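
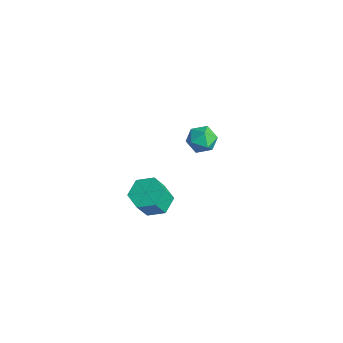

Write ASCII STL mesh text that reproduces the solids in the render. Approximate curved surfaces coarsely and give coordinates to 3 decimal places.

solid 
facet normal 0.403 0.852 -0.334
outer loop
vertex -3.231 3.986 -3.245
vertex -4.094 4.51 -2.951
vertex -3.294 4.395 -2.278
endloop
endfacet
facet normal 0.909 0.402 -0.111
outer loop
vertex -3.231 3.986 -3.245
vertex -3.294 4.395 -2.278
vertex -2.887 3.435 -2.418
endloop
endfacet
facet normal 0.850 -0.201 -0.487
outer loop
vertex -3.231 3.986 -3.245
vertex -2.887 3.435 -2.418
vertex -3.436 2.957 -3.178
endloop
endfacet
facet normal 0.307 -0.123 -0.944
outer loop
vertex -3.231 3.986 -3.245
vertex -3.436 2.957 -3.178
vertex -4.182 3.622 -3.507
endloop
endfacet
facet normal 0.032 0.528 -0.849
outer loop
vertex -3.231 3.986 -3.245
vertex -4.182 3.622 -3.507
vertex -4.094 4.51 -2.951
endloop
endfacet
facet normal 0.780 0.247 0.575
outer loop
vertex -2.887 3.435 -2.418
vertex -3.294 4.395 -2.278
vertex -3.538 3.618 -1.613
endloop
endfacet
facet normal -0.038 0.976 0.212
outer loop
vertex -3.294 4.395 -2.278
vertex -4.094 4.51 -2.951
vertex -4.284 4.283 -1.942
endloop
endfacet
facet normal -0.640 0.452 -0.621
outer loop
vertex -4.094 4.51 -2.951
vertex -4.182 3.622 -3.507
vertex -4.833 3.805 -2.702
endloop
endfacet
facet normal -0.195 -0.602 -0.775
outer loop
vertex -4.182 3.622 -3.507
vertex -3.436 2.957 -3.178
vertex -4.426 2.845 -2.842
endloop
endfacet
facet normal 0.684 -0.729 -0.035
outer loop
vertex -3.436 2.957 -3.178
vertex -2.887 3.435 -2.418
vertex -3.626 2.73 -2.169
endloop
endfacet
facet normal -0.307 0.123 0.944
outer loop
vertex -4.489 3.254 -1.875
vertex -3.538 3.618 -1.613
vertex -4.284 4.283 -1.942
endloop
endfacet
facet normal -0.850 0.201 0.487
outer loop
vertex -4.489 3.254 -1.875
vertex -4.284 4.283 -1.942
vertex -4.833 3.805 -2.702
endloop
endfacet
facet normal -0.909 -0.402 0.111
outer loop
vertex -4.489 3.254 -1.875
vertex -4.833 3.805 -2.702
vertex -4.426 2.845 -2.842
endloop
endfacet
facet normal -0.403 -0.852 0.334
outer loop
vertex -4.489 3.254 -1.875
vertex -4.426 2.845 -2.842
vertex -3.626 2.73 -2.169
endloop
endfacet
facet normal -0.032 -0.528 0.849
outer loop
vertex -4.489 3.254 -1.875
vertex -3.626 2.73 -2.169
vertex -3.538 3.618 -1.613
endloop
endfacet
facet normal 0.195 0.602 0.775
outer loop
vertex -4.284 4.283 -1.942
vertex -3.538 3.618 -1.613
vertex -3.294 4.395 -2.278
endloop
endfacet
facet normal -0.684 0.729 0.035
outer loop
vertex -4.833 3.805 -2.702
vertex -4.284 4.283 -1.942
vertex -4.094 4.51 -2.951
endloop
endfacet
facet normal -0.780 -0.247 -0.575
outer loop
vertex -4.426 2.845 -2.842
vertex -4.833 3.805 -2.702
vertex -4.182 3.622 -3.507
endloop
endfacet
facet normal 0.038 -0.976 -0.212
outer loop
vertex -3.626 2.73 -2.169
vertex -4.426 2.845 -2.842
vertex -3.436 2.957 -3.178
endloop
endfacet
facet normal 0.640 -0.452 0.621
outer loop
vertex -3.538 3.618 -1.613
vertex -3.626 2.73 -2.169
vertex -2.887 3.435 -2.418
endloop
endfacet
facet normal -0.126 0.470 -0.874
outer loop
vertex 3.456 -2.691 1.973
vertex 2.86 -3.496 1.626
vertex 2.408 -2.681 2.13
endloop
endfacet
facet normal 0.078 0.882 0.464
outer loop
vertex 3.456 -2.691 1.973
vertex 2.408 -2.681 2.13
vertex 3.656 -3.439 3.362
endloop
endfacet
facet normal 0.078 0.882 0.464
outer loop
vertex 3.656 -3.439 3.362
vertex 2.408 -2.681 2.13
vertex 2.608 -3.429 3.519
endloop
endfacet
facet normal 0.126 -0.471 0.873
outer loop
vertex 3.656 -3.439 3.362
vertex 2.608 -3.429 3.519
vertex 3.06 -4.244 3.014
endloop
endfacet
facet normal -0.125 0.471 -0.873
outer loop
vertex 2.408 -2.681 2.13
vertex 2.86 -3.496 1.626
vertex 1.812 -3.485 1.782
endloop
endfacet
facet normal -0.817 0.450 0.360
outer loop
vertex 2.408 -2.681 2.13
vertex 1.812 -3.485 1.782
vertex 2.608 -3.429 3.519
endloop
endfacet
facet normal -0.817 0.450 0.360
outer loop
vertex 2.608 -3.429 3.519
vertex 1.812 -3.485 1.782
vertex 2.012 -4.233 3.171
endloop
endfacet
facet normal 0.126 -0.471 0.873
outer loop
vertex 2.608 -3.429 3.519
vertex 2.012 -4.233 3.171
vertex 3.06 -4.244 3.014
endloop
endfacet
facet normal -0.125 0.470 -0.874
outer loop
vertex 1.812 -3.485 1.782
vertex 2.86 -3.496 1.626
vertex 2.264 -4.301 1.278
endloop
endfacet
facet normal -0.896 -0.432 -0.104
outer loop
vertex 1.812 -3.485 1.782
vertex 2.264 -4.301 1.278
vertex 2.012 -4.233 3.171
endloop
endfacet
facet normal -0.896 -0.432 -0.104
outer loop
vertex 2.012 -4.233 3.171
vertex 2.264 -4.301 1.278
vertex 2.464 -5.049 2.667
endloop
endfacet
facet normal 0.126 -0.470 0.874
outer loop
vertex 2.012 -4.233 3.171
vertex 2.464 -5.049 2.667
vertex 3.06 -4.244 3.014
endloop
endfacet
facet normal -0.126 0.471 -0.873
outer loop
vertex 2.264 -4.301 1.278
vertex 2.86 -3.496 1.626
vertex 3.312 -4.311 1.121
endloop
endfacet
facet normal -0.078 -0.882 -0.464
outer loop
vertex 2.264 -4.301 1.278
vertex 3.312 -4.311 1.121
vertex 2.464 -5.049 2.667
endloop
endfacet
facet normal -0.078 -0.882 -0.464
outer loop
vertex 2.464 -5.049 2.667
vertex 3.312 -4.311 1.121
vertex 3.512 -5.059 2.51
endloop
endfacet
facet normal 0.126 -0.470 0.874
outer loop
vertex 2.464 -5.049 2.667
vertex 3.512 -5.059 2.51
vertex 3.06 -4.244 3.014
endloop
endfacet
facet normal -0.126 0.471 -0.873
outer loop
vertex 3.312 -4.311 1.121
vertex 2.86 -3.496 1.626
vertex 3.908 -3.507 1.469
endloop
endfacet
facet normal 0.817 -0.450 -0.360
outer loop
vertex 3.312 -4.311 1.121
vertex 3.908 -3.507 1.469
vertex 3.512 -5.059 2.51
endloop
endfacet
facet normal 0.817 -0.450 -0.360
outer loop
vertex 3.512 -5.059 2.51
vertex 3.908 -3.507 1.469
vertex 4.108 -4.255 2.858
endloop
endfacet
facet normal 0.125 -0.471 0.873
outer loop
vertex 3.512 -5.059 2.51
vertex 4.108 -4.255 2.858
vertex 3.06 -4.244 3.014
endloop
endfacet
facet normal -0.126 0.470 -0.874
outer loop
vertex 3.908 -3.507 1.469
vertex 2.86 -3.496 1.626
vertex 3.456 -2.691 1.973
endloop
endfacet
facet normal 0.896 0.432 0.104
outer loop
vertex 3.908 -3.507 1.469
vertex 3.456 -2.691 1.973
vertex 4.108 -4.255 2.858
endloop
endfacet
facet normal 0.896 0.432 0.104
outer loop
vertex 4.108 -4.255 2.858
vertex 3.456 -2.691 1.973
vertex 3.656 -3.439 3.362
endloop
endfacet
facet normal 0.125 -0.470 0.874
outer loop
vertex 4.108 -4.255 2.858
vertex 3.656 -3.439 3.362
vertex 3.06 -4.244 3.014
endloop
endfacet

endsolid


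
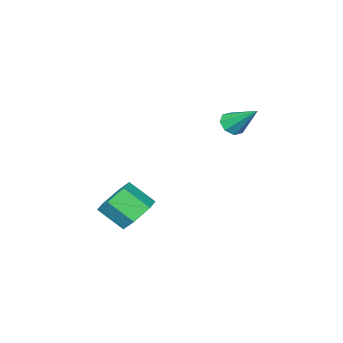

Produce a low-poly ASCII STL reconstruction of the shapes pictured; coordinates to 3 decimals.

solid 
facet normal -0.354 0.688 -0.633
outer loop
vertex 0.526 -1.056 -2.64
vertex -0.234 -1.588 -2.793
vertex -0.236 -0.952 -2.1
endloop
endfacet
facet normal 0.466 0.717 0.519
outer loop
vertex 0.526 -1.056 -2.64
vertex -0.236 -0.952 -2.1
vertex 1.033 -2.04 -1.735
endloop
endfacet
facet normal 0.466 0.717 0.519
outer loop
vertex 1.033 -2.04 -1.735
vertex -0.236 -0.952 -2.1
vertex 0.271 -1.936 -1.195
endloop
endfacet
facet normal 0.355 -0.688 0.633
outer loop
vertex 1.033 -2.04 -1.735
vertex 0.271 -1.936 -1.195
vertex 0.274 -2.572 -1.887
endloop
endfacet
facet normal -0.354 0.688 -0.633
outer loop
vertex -0.236 -0.952 -2.1
vertex -0.234 -1.588 -2.793
vertex -0.996 -1.484 -2.253
endloop
endfacet
facet normal -0.470 0.454 0.757
outer loop
vertex -0.236 -0.952 -2.1
vertex -0.996 -1.484 -2.253
vertex 0.271 -1.936 -1.195
endloop
endfacet
facet normal -0.470 0.455 0.757
outer loop
vertex 0.271 -1.936 -1.195
vertex -0.996 -1.484 -2.253
vertex -0.489 -2.468 -1.347
endloop
endfacet
facet normal 0.355 -0.688 0.634
outer loop
vertex 0.271 -1.936 -1.195
vertex -0.489 -2.468 -1.347
vertex 0.274 -2.572 -1.887
endloop
endfacet
facet normal -0.355 0.688 -0.633
outer loop
vertex -0.996 -1.484 -2.253
vertex -0.234 -1.588 -2.793
vertex -0.993 -2.12 -2.945
endloop
endfacet
facet normal -0.935 -0.263 0.238
outer loop
vertex -0.996 -1.484 -2.253
vertex -0.993 -2.12 -2.945
vertex -0.489 -2.468 -1.347
endloop
endfacet
facet normal -0.935 -0.263 0.238
outer loop
vertex -0.489 -2.468 -1.347
vertex -0.993 -2.12 -2.945
vertex -0.486 -3.104 -2.04
endloop
endfacet
facet normal 0.354 -0.688 0.633
outer loop
vertex -0.489 -2.468 -1.347
vertex -0.486 -3.104 -2.04
vertex 0.274 -2.572 -1.887
endloop
endfacet
facet normal -0.355 0.688 -0.633
outer loop
vertex -0.993 -2.12 -2.945
vertex -0.234 -1.588 -2.793
vertex -0.231 -2.224 -3.485
endloop
endfacet
facet normal -0.466 -0.717 -0.519
outer loop
vertex -0.993 -2.12 -2.945
vertex -0.231 -2.224 -3.485
vertex -0.486 -3.104 -2.04
endloop
endfacet
facet normal -0.466 -0.717 -0.519
outer loop
vertex -0.486 -3.104 -2.04
vertex -0.231 -2.224 -3.485
vertex 0.276 -3.208 -2.58
endloop
endfacet
facet normal 0.354 -0.688 0.633
outer loop
vertex -0.486 -3.104 -2.04
vertex 0.276 -3.208 -2.58
vertex 0.274 -2.572 -1.887
endloop
endfacet
facet normal -0.355 0.688 -0.634
outer loop
vertex -0.231 -2.224 -3.485
vertex -0.234 -1.588 -2.793
vertex 0.529 -1.692 -3.333
endloop
endfacet
facet normal 0.469 -0.454 -0.757
outer loop
vertex -0.231 -2.224 -3.485
vertex 0.529 -1.692 -3.333
vertex 0.276 -3.208 -2.58
endloop
endfacet
facet normal 0.470 -0.454 -0.757
outer loop
vertex 0.276 -3.208 -2.58
vertex 0.529 -1.692 -3.333
vertex 1.036 -2.676 -2.427
endloop
endfacet
facet normal 0.354 -0.688 0.633
outer loop
vertex 0.276 -3.208 -2.58
vertex 1.036 -2.676 -2.427
vertex 0.274 -2.572 -1.887
endloop
endfacet
facet normal -0.354 0.688 -0.633
outer loop
vertex 0.529 -1.692 -3.333
vertex -0.234 -1.588 -2.793
vertex 0.526 -1.056 -2.64
endloop
endfacet
facet normal 0.935 0.263 -0.237
outer loop
vertex 0.529 -1.692 -3.333
vertex 0.526 -1.056 -2.64
vertex 1.036 -2.676 -2.427
endloop
endfacet
facet normal 0.935 0.263 -0.238
outer loop
vertex 1.036 -2.676 -2.427
vertex 0.526 -1.056 -2.64
vertex 1.033 -2.04 -1.735
endloop
endfacet
facet normal 0.355 -0.688 0.633
outer loop
vertex 1.036 -2.676 -2.427
vertex 1.033 -2.04 -1.735
vertex 0.274 -2.572 -1.887
endloop
endfacet
facet normal 0.071 -0.741 -0.667
outer loop
vertex -2.841 0.535 1.896
vertex -3.419 0.377 2.01
vertex -3.145 0.756 1.618
endloop
endfacet
facet normal 0.694 0.688 -0.212
outer loop
vertex -2.841 0.535 1.896
vertex -3.145 0.756 1.618
vertex -3.541 1.623 3.13
endloop
endfacet
facet normal 0.072 -0.742 -0.667
outer loop
vertex -3.145 0.756 1.618
vertex -3.419 0.377 2.01
vertex -3.61 0.754 1.57
endloop
endfacet
facet normal 0.047 0.872 -0.488
outer loop
vertex -3.145 0.756 1.618
vertex -3.61 0.754 1.57
vertex -3.541 1.623 3.13
endloop
endfacet
facet normal 0.073 -0.741 -0.667
outer loop
vertex -3.61 0.754 1.57
vertex -3.419 0.377 2.01
vertex -3.963 0.531 1.779
endloop
endfacet
facet normal -0.640 0.683 -0.352
outer loop
vertex -3.61 0.754 1.57
vertex -3.963 0.531 1.779
vertex -3.541 1.623 3.13
endloop
endfacet
facet normal 0.073 -0.742 -0.666
outer loop
vertex -3.963 0.531 1.779
vertex -3.419 0.377 2.01
vertex -3.997 0.218 2.124
endloop
endfacet
facet normal -0.966 0.231 0.115
outer loop
vertex -3.963 0.531 1.779
vertex -3.997 0.218 2.124
vertex -3.541 1.623 3.13
endloop
endfacet
facet normal 0.073 -0.742 -0.667
outer loop
vertex -3.997 0.218 2.124
vertex -3.419 0.377 2.01
vertex -3.693 -0.002 2.402
endloop
endfacet
facet normal -0.740 -0.216 0.637
outer loop
vertex -3.997 0.218 2.124
vertex -3.693 -0.002 2.402
vertex -3.541 1.623 3.13
endloop
endfacet
facet normal 0.072 -0.742 -0.667
outer loop
vertex -3.693 -0.002 2.402
vertex -3.419 0.377 2.01
vertex -3.229 -0.0 2.45
endloop
endfacet
facet normal -0.093 -0.400 0.912
outer loop
vertex -3.693 -0.002 2.402
vertex -3.229 -0.0 2.45
vertex -3.541 1.623 3.13
endloop
endfacet
facet normal 0.072 -0.742 -0.667
outer loop
vertex -3.229 -0.0 2.45
vertex -3.419 0.377 2.01
vertex -2.876 0.222 2.241
endloop
endfacet
facet normal 0.593 -0.212 0.777
outer loop
vertex -3.229 -0.0 2.45
vertex -2.876 0.222 2.241
vertex -3.541 1.623 3.13
endloop
endfacet
facet normal 0.072 -0.742 -0.666
outer loop
vertex -2.876 0.222 2.241
vertex -3.419 0.377 2.01
vertex -2.841 0.535 1.896
endloop
endfacet
facet normal 0.920 0.240 0.311
outer loop
vertex -2.876 0.222 2.241
vertex -2.841 0.535 1.896
vertex -3.541 1.623 3.13
endloop
endfacet

endsolid


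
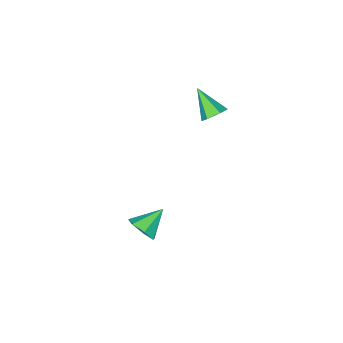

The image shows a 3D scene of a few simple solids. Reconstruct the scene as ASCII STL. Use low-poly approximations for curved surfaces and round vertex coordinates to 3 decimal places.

solid 
facet normal 0.817 -0.081 -0.571
outer loop
vertex 4.239 2.721 -2.937
vertex 3.722 2.863 -3.697
vertex 4.156 3.49 -3.165
endloop
endfacet
facet normal 0.141 0.295 0.945
outer loop
vertex 4.239 2.721 -2.937
vertex 4.156 3.49 -3.165
vertex 2.358 2.997 -2.743
endloop
endfacet
facet normal 0.817 -0.081 -0.571
outer loop
vertex 4.156 3.49 -3.165
vertex 3.722 2.863 -3.697
vertex 3.746 3.787 -3.794
endloop
endfacet
facet normal -0.122 0.864 0.488
outer loop
vertex 4.156 3.49 -3.165
vertex 3.746 3.787 -3.794
vertex 2.358 2.997 -2.743
endloop
endfacet
facet normal 0.817 -0.081 -0.571
outer loop
vertex 3.746 3.787 -3.794
vertex 3.722 2.863 -3.697
vertex 3.318 3.388 -4.349
endloop
endfacet
facet normal -0.569 0.810 -0.143
outer loop
vertex 3.746 3.787 -3.794
vertex 3.318 3.388 -4.349
vertex 2.358 2.997 -2.743
endloop
endfacet
facet normal 0.817 -0.081 -0.571
outer loop
vertex 3.318 3.388 -4.349
vertex 3.722 2.863 -3.697
vertex 3.194 2.593 -4.414
endloop
endfacet
facet normal -0.863 0.173 -0.474
outer loop
vertex 3.318 3.388 -4.349
vertex 3.194 2.593 -4.414
vertex 2.358 2.997 -2.743
endloop
endfacet
facet normal 0.817 -0.081 -0.571
outer loop
vertex 3.194 2.593 -4.414
vertex 3.722 2.863 -3.697
vertex 3.468 2.001 -3.938
endloop
endfacet
facet normal -0.783 -0.567 -0.255
outer loop
vertex 3.194 2.593 -4.414
vertex 3.468 2.001 -3.938
vertex 2.358 2.997 -2.743
endloop
endfacet
facet normal 0.817 -0.081 -0.571
outer loop
vertex 3.468 2.001 -3.938
vertex 3.722 2.863 -3.697
vertex 3.933 2.058 -3.281
endloop
endfacet
facet normal -0.389 -0.852 0.349
outer loop
vertex 3.468 2.001 -3.938
vertex 3.933 2.058 -3.281
vertex 2.358 2.997 -2.743
endloop
endfacet
facet normal 0.817 -0.081 -0.571
outer loop
vertex 3.933 2.058 -3.281
vertex 3.722 2.863 -3.697
vertex 4.239 2.721 -2.937
endloop
endfacet
facet normal 0.022 -0.469 0.883
outer loop
vertex 3.933 2.058 -3.281
vertex 4.239 2.721 -2.937
vertex 2.358 2.997 -2.743
endloop
endfacet
facet normal 0.041 0.759 -0.650
outer loop
vertex -0.461 3.221 3.236
vertex -1.151 3.036 2.976
vertex -1.081 3.526 3.553
endloop
endfacet
facet normal 0.530 0.230 0.816
outer loop
vertex -0.461 3.221 3.236
vertex -1.081 3.526 3.553
vertex -1.229 1.624 4.184
endloop
endfacet
facet normal 0.042 0.759 -0.650
outer loop
vertex -1.081 3.526 3.553
vertex -1.151 3.036 2.976
vertex -1.771 3.341 3.292
endloop
endfacet
facet normal -0.409 0.316 0.856
outer loop
vertex -1.081 3.526 3.553
vertex -1.771 3.341 3.292
vertex -1.229 1.624 4.184
endloop
endfacet
facet normal 0.042 0.759 -0.650
outer loop
vertex -1.771 3.341 3.292
vertex -1.151 3.036 2.976
vertex -1.84 2.851 2.715
endloop
endfacet
facet normal -0.952 -0.167 0.256
outer loop
vertex -1.771 3.341 3.292
vertex -1.84 2.851 2.715
vertex -1.229 1.624 4.184
endloop
endfacet
facet normal 0.042 0.759 -0.650
outer loop
vertex -1.84 2.851 2.715
vertex -1.151 3.036 2.976
vertex -1.22 2.546 2.399
endloop
endfacet
facet normal -0.558 -0.736 -0.383
outer loop
vertex -1.84 2.851 2.715
vertex -1.22 2.546 2.399
vertex -1.229 1.624 4.184
endloop
endfacet
facet normal 0.042 0.759 -0.650
outer loop
vertex -1.22 2.546 2.399
vertex -1.151 3.036 2.976
vertex -0.531 2.731 2.66
endloop
endfacet
facet normal 0.381 -0.822 -0.423
outer loop
vertex -1.22 2.546 2.399
vertex -0.531 2.731 2.66
vertex -1.229 1.624 4.184
endloop
endfacet
facet normal 0.042 0.759 -0.650
outer loop
vertex -0.531 2.731 2.66
vertex -1.151 3.036 2.976
vertex -0.461 3.221 3.236
endloop
endfacet
facet normal 0.924 -0.340 0.177
outer loop
vertex -0.531 2.731 2.66
vertex -0.461 3.221 3.236
vertex -1.229 1.624 4.184
endloop
endfacet

endsolid


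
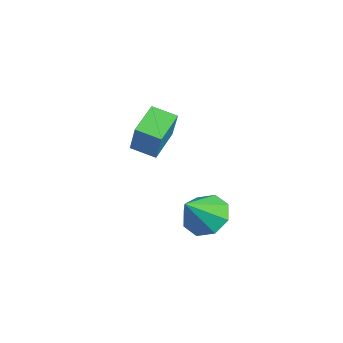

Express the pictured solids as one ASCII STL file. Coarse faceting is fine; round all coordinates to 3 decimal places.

solid 
facet normal -0.643 0.673 0.366
outer loop
vertex -3.12 -3.149 4.284
vertex -2.458 -2.344 3.965
vertex -3.9 -3.092 2.808
endloop
endfacet
facet normal -0.608 -0.738 0.293
outer loop
vertex -2.962 -4.076 2.275
vertex -3.12 -3.149 4.284
vertex -3.9 -3.092 2.808
endloop
endfacet
facet normal -0.642 0.674 0.365
outer loop
vertex -3.9 -3.092 2.808
vertex -2.458 -2.344 3.965
vertex -3.238 -2.288 2.489
endloop
endfacet
facet normal -0.467 0.034 -0.884
outer loop
vertex -3.238 -2.288 2.489
vertex -2.962 -4.076 2.275
vertex -3.9 -3.092 2.808
endloop
endfacet
facet normal 0.467 -0.034 0.884
outer loop
vertex -3.12 -3.149 4.284
vertex -1.52 -3.328 3.432
vertex -2.458 -2.344 3.965
endloop
endfacet
facet normal -0.607 -0.738 0.293
outer loop
vertex -2.182 -4.132 3.751
vertex -3.12 -3.149 4.284
vertex -2.962 -4.076 2.275
endloop
endfacet
facet normal 0.467 -0.034 0.884
outer loop
vertex -2.182 -4.132 3.751
vertex -1.52 -3.328 3.432
vertex -3.12 -3.149 4.284
endloop
endfacet
facet normal 0.608 0.738 -0.293
outer loop
vertex -2.458 -2.344 3.965
vertex -1.52 -3.328 3.432
vertex -3.238 -2.288 2.489
endloop
endfacet
facet normal -0.467 0.034 -0.884
outer loop
vertex -2.3 -3.271 1.956
vertex -2.962 -4.076 2.275
vertex -3.238 -2.288 2.489
endloop
endfacet
facet normal 0.608 0.738 -0.293
outer loop
vertex -3.238 -2.288 2.489
vertex -1.52 -3.328 3.432
vertex -2.3 -3.271 1.956
endloop
endfacet
facet normal 0.643 -0.673 -0.365
outer loop
vertex -2.3 -3.271 1.956
vertex -2.182 -4.132 3.751
vertex -2.962 -4.076 2.275
endloop
endfacet
facet normal 0.642 -0.674 -0.365
outer loop
vertex -1.52 -3.328 3.432
vertex -2.182 -4.132 3.751
vertex -2.3 -3.271 1.956
endloop
endfacet
facet normal -0.306 0.619 -0.723
outer loop
vertex 2.154 -2.112 1.089
vertex 1.354 -2.662 0.957
vertex 1.581 -1.892 1.52
endloop
endfacet
facet normal 0.645 0.332 0.688
outer loop
vertex 2.154 -2.112 1.089
vertex 1.581 -1.892 1.52
vertex 1.846 -3.658 2.123
endloop
endfacet
facet normal -0.306 0.619 -0.723
outer loop
vertex 1.581 -1.892 1.52
vertex 1.354 -2.662 0.957
vertex 0.874 -2.123 1.621
endloop
endfacet
facet normal 0.028 0.327 0.945
outer loop
vertex 1.581 -1.892 1.52
vertex 0.874 -2.123 1.621
vertex 1.846 -3.658 2.123
endloop
endfacet
facet normal -0.306 0.619 -0.724
outer loop
vertex 0.874 -2.123 1.621
vertex 1.354 -2.662 0.957
vertex 0.449 -2.67 1.333
endloop
endfacet
facet normal -0.517 -0.048 0.855
outer loop
vertex 0.874 -2.123 1.621
vertex 0.449 -2.67 1.333
vertex 1.846 -3.658 2.123
endloop
endfacet
facet normal -0.306 0.618 -0.724
outer loop
vertex 0.449 -2.67 1.333
vertex 1.354 -2.662 0.957
vertex 0.553 -3.212 0.826
endloop
endfacet
facet normal -0.671 -0.571 0.473
outer loop
vertex 0.449 -2.67 1.333
vertex 0.553 -3.212 0.826
vertex 1.846 -3.658 2.123
endloop
endfacet
facet normal -0.306 0.618 -0.724
outer loop
vertex 0.553 -3.212 0.826
vertex 1.354 -2.662 0.957
vertex 1.127 -3.432 0.395
endloop
endfacet
facet normal -0.344 -0.939 0.021
outer loop
vertex 0.553 -3.212 0.826
vertex 1.127 -3.432 0.395
vertex 1.846 -3.658 2.123
endloop
endfacet
facet normal -0.306 0.618 -0.724
outer loop
vertex 1.127 -3.432 0.395
vertex 1.354 -2.662 0.957
vertex 1.833 -3.201 0.294
endloop
endfacet
facet normal 0.272 -0.933 -0.235
outer loop
vertex 1.127 -3.432 0.395
vertex 1.833 -3.201 0.294
vertex 1.846 -3.658 2.123
endloop
endfacet
facet normal -0.305 0.619 -0.724
outer loop
vertex 1.833 -3.201 0.294
vertex 1.354 -2.662 0.957
vertex 2.259 -2.654 0.582
endloop
endfacet
facet normal 0.816 -0.559 -0.145
outer loop
vertex 1.833 -3.201 0.294
vertex 2.259 -2.654 0.582
vertex 1.846 -3.658 2.123
endloop
endfacet
facet normal -0.306 0.618 -0.724
outer loop
vertex 2.259 -2.654 0.582
vertex 1.354 -2.662 0.957
vertex 2.154 -2.112 1.089
endloop
endfacet
facet normal 0.971 -0.034 0.238
outer loop
vertex 2.259 -2.654 0.582
vertex 2.154 -2.112 1.089
vertex 1.846 -3.658 2.123
endloop
endfacet

endsolid


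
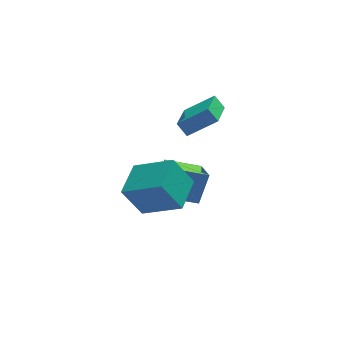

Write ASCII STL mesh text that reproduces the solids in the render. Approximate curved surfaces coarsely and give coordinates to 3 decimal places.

solid 
facet normal -0.807 0.109 -0.580
outer loop
vertex -0.654 2.429 0.904
vertex 0.035 4.175 0.273
vertex -0.263 2.052 0.289
endloop
endfacet
facet normal -0.348 -0.881 0.319
outer loop
vertex 1.125 1.865 1.287
vertex -0.654 2.429 0.904
vertex -0.263 2.052 0.289
endloop
endfacet
facet normal -0.807 0.109 -0.580
outer loop
vertex -0.263 2.052 0.289
vertex 0.035 4.175 0.273
vertex 0.426 3.798 -0.342
endloop
endfacet
facet normal 0.477 -0.459 -0.749
outer loop
vertex 0.426 3.798 -0.342
vertex 1.125 1.865 1.287
vertex -0.263 2.052 0.289
endloop
endfacet
facet normal -0.477 0.459 0.749
outer loop
vertex -0.654 2.429 0.904
vertex 1.423 3.988 1.271
vertex 0.035 4.175 0.273
endloop
endfacet
facet normal -0.348 -0.881 0.319
outer loop
vertex 0.734 2.242 1.902
vertex -0.654 2.429 0.904
vertex 1.125 1.865 1.287
endloop
endfacet
facet normal -0.477 0.459 0.749
outer loop
vertex 0.734 2.242 1.902
vertex 1.423 3.988 1.271
vertex -0.654 2.429 0.904
endloop
endfacet
facet normal 0.348 0.881 -0.319
outer loop
vertex 0.035 4.175 0.273
vertex 1.423 3.988 1.271
vertex 0.426 3.798 -0.342
endloop
endfacet
facet normal 0.477 -0.459 -0.749
outer loop
vertex 1.814 3.611 0.656
vertex 1.125 1.865 1.287
vertex 0.426 3.798 -0.342
endloop
endfacet
facet normal 0.348 0.881 -0.319
outer loop
vertex 0.426 3.798 -0.342
vertex 1.423 3.988 1.271
vertex 1.814 3.611 0.656
endloop
endfacet
facet normal 0.807 -0.109 0.580
outer loop
vertex 1.814 3.611 0.656
vertex 0.734 2.242 1.902
vertex 1.125 1.865 1.287
endloop
endfacet
facet normal 0.807 -0.109 0.580
outer loop
vertex 1.423 3.988 1.271
vertex 0.734 2.242 1.902
vertex 1.814 3.611 0.656
endloop
endfacet
facet normal -0.499 0.117 0.859
outer loop
vertex -2.402 -3.101 1.768
vertex -1.578 -1.546 2.035
vertex -3.97 -2.091 0.72
endloop
endfacet
facet normal -0.463 -0.874 -0.150
outer loop
vertex -3.102 -2.294 -0.775
vertex -2.402 -3.101 1.768
vertex -3.97 -2.091 0.72
endloop
endfacet
facet normal -0.499 0.117 0.859
outer loop
vertex -3.97 -2.091 0.72
vertex -1.578 -1.546 2.035
vertex -3.146 -0.536 0.987
endloop
endfacet
facet normal -0.733 0.472 -0.490
outer loop
vertex -3.146 -0.536 0.987
vertex -3.102 -2.294 -0.775
vertex -3.97 -2.091 0.72
endloop
endfacet
facet normal 0.733 -0.472 0.490
outer loop
vertex -2.402 -3.101 1.768
vertex -0.71 -1.749 0.54
vertex -1.578 -1.546 2.035
endloop
endfacet
facet normal -0.463 -0.874 -0.150
outer loop
vertex -1.534 -3.304 0.273
vertex -2.402 -3.101 1.768
vertex -3.102 -2.294 -0.775
endloop
endfacet
facet normal 0.733 -0.472 0.490
outer loop
vertex -1.534 -3.304 0.273
vertex -0.71 -1.749 0.54
vertex -2.402 -3.101 1.768
endloop
endfacet
facet normal 0.463 0.874 0.150
outer loop
vertex -1.578 -1.546 2.035
vertex -0.71 -1.749 0.54
vertex -3.146 -0.536 0.987
endloop
endfacet
facet normal -0.733 0.472 -0.490
outer loop
vertex -2.278 -0.739 -0.508
vertex -3.102 -2.294 -0.775
vertex -3.146 -0.536 0.987
endloop
endfacet
facet normal 0.463 0.874 0.150
outer loop
vertex -3.146 -0.536 0.987
vertex -0.71 -1.749 0.54
vertex -2.278 -0.739 -0.508
endloop
endfacet
facet normal 0.499 -0.117 -0.859
outer loop
vertex -2.278 -0.739 -0.508
vertex -1.534 -3.304 0.273
vertex -3.102 -2.294 -0.775
endloop
endfacet
facet normal 0.499 -0.117 -0.859
outer loop
vertex -0.71 -1.749 0.54
vertex -1.534 -3.304 0.273
vertex -2.278 -0.739 -0.508
endloop
endfacet
facet normal -0.362 -0.357 -0.861
outer loop
vertex -0.235 -0.558 -2.254
vertex -1.91 -0.418 -1.608
vertex -0.321 0.736 -2.755
endloop
endfacet
facet normal 0.930 -0.077 -0.360
outer loop
vertex 0.27 1.318 -1.352
vertex -0.235 -0.558 -2.254
vertex -0.321 0.736 -2.755
endloop
endfacet
facet normal -0.362 -0.357 -0.861
outer loop
vertex -0.321 0.736 -2.755
vertex -1.91 -0.418 -1.608
vertex -1.995 0.875 -2.109
endloop
endfacet
facet normal -0.062 0.931 -0.360
outer loop
vertex -1.995 0.875 -2.109
vertex 0.27 1.318 -1.352
vertex -0.321 0.736 -2.755
endloop
endfacet
facet normal 0.061 -0.931 0.360
outer loop
vertex -0.235 -0.558 -2.254
vertex -1.319 0.164 -0.205
vertex -1.91 -0.418 -1.608
endloop
endfacet
facet normal 0.930 -0.078 -0.359
outer loop
vertex 0.355 0.025 -0.851
vertex -0.235 -0.558 -2.254
vertex 0.27 1.318 -1.352
endloop
endfacet
facet normal 0.062 -0.931 0.361
outer loop
vertex 0.355 0.025 -0.851
vertex -1.319 0.164 -0.205
vertex -0.235 -0.558 -2.254
endloop
endfacet
facet normal -0.930 0.078 0.359
outer loop
vertex -1.91 -0.418 -1.608
vertex -1.319 0.164 -0.205
vertex -1.995 0.875 -2.109
endloop
endfacet
facet normal -0.061 0.931 -0.361
outer loop
vertex -1.405 1.458 -0.706
vertex 0.27 1.318 -1.352
vertex -1.995 0.875 -2.109
endloop
endfacet
facet normal -0.930 0.077 0.359
outer loop
vertex -1.995 0.875 -2.109
vertex -1.319 0.164 -0.205
vertex -1.405 1.458 -0.706
endloop
endfacet
facet normal 0.362 0.357 0.861
outer loop
vertex -1.405 1.458 -0.706
vertex 0.355 0.025 -0.851
vertex 0.27 1.318 -1.352
endloop
endfacet
facet normal 0.362 0.357 0.861
outer loop
vertex -1.319 0.164 -0.205
vertex 0.355 0.025 -0.851
vertex -1.405 1.458 -0.706
endloop
endfacet

endsolid


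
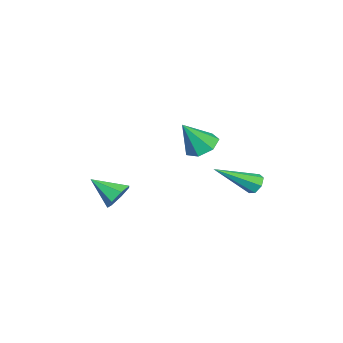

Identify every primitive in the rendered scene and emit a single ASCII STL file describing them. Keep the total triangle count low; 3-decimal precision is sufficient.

solid 
facet normal -0.438 0.360 -0.824
outer loop
vertex -0.496 1.271 -0.08
vertex -0.967 1.792 0.398
vertex -0.203 1.934 0.054
endloop
endfacet
facet normal 0.915 -0.375 -0.146
outer loop
vertex -0.496 1.271 -0.08
vertex -0.203 1.934 0.054
vertex -0.233 1.188 1.782
endloop
endfacet
facet normal -0.438 0.360 -0.824
outer loop
vertex -0.203 1.934 0.054
vertex -0.967 1.792 0.398
vertex -0.485 2.491 0.447
endloop
endfacet
facet normal 0.922 0.349 0.167
outer loop
vertex -0.203 1.934 0.054
vertex -0.485 2.491 0.447
vertex -0.233 1.188 1.782
endloop
endfacet
facet normal -0.437 0.359 -0.825
outer loop
vertex -0.485 2.491 0.447
vertex -0.967 1.792 0.398
vertex -1.131 2.522 0.803
endloop
endfacet
facet normal 0.371 0.699 0.612
outer loop
vertex -0.485 2.491 0.447
vertex -1.131 2.522 0.803
vertex -0.233 1.188 1.782
endloop
endfacet
facet normal -0.436 0.360 -0.825
outer loop
vertex -1.131 2.522 0.803
vertex -0.967 1.792 0.398
vertex -1.653 2.003 0.853
endloop
endfacet
facet normal -0.324 0.408 0.853
outer loop
vertex -1.131 2.522 0.803
vertex -1.653 2.003 0.853
vertex -0.233 1.188 1.782
endloop
endfacet
facet normal -0.436 0.360 -0.825
outer loop
vertex -1.653 2.003 0.853
vertex -0.967 1.792 0.398
vertex -1.659 1.326 0.561
endloop
endfacet
facet normal -0.637 -0.301 0.710
outer loop
vertex -1.653 2.003 0.853
vertex -1.659 1.326 0.561
vertex -0.233 1.188 1.782
endloop
endfacet
facet normal -0.437 0.361 -0.824
outer loop
vertex -1.659 1.326 0.561
vertex -0.967 1.792 0.398
vertex -1.144 1.0 0.145
endloop
endfacet
facet normal -0.334 -0.897 0.289
outer loop
vertex -1.659 1.326 0.561
vertex -1.144 1.0 0.145
vertex -0.233 1.188 1.782
endloop
endfacet
facet normal -0.437 0.361 -0.824
outer loop
vertex -1.144 1.0 0.145
vertex -0.967 1.792 0.398
vertex -0.496 1.271 -0.08
endloop
endfacet
facet normal 0.357 -0.930 -0.092
outer loop
vertex -1.144 1.0 0.145
vertex -0.496 1.271 -0.08
vertex -0.233 1.188 1.782
endloop
endfacet
facet normal -0.003 0.847 -0.532
outer loop
vertex 1.449 -0.879 -1.839
vertex 0.988 -1.208 -2.36
vertex 0.794 -0.812 -1.729
endloop
endfacet
facet normal 0.177 0.129 0.976
outer loop
vertex 1.449 -0.879 -1.839
vertex 0.794 -0.812 -1.729
vertex 0.992 -2.512 -1.54
endloop
endfacet
facet normal -0.003 0.847 -0.532
outer loop
vertex 0.794 -0.812 -1.729
vertex 0.988 -1.208 -2.36
vertex 0.284 -1.043 -2.094
endloop
endfacet
facet normal -0.588 0.021 0.808
outer loop
vertex 0.794 -0.812 -1.729
vertex 0.284 -1.043 -2.094
vertex 0.992 -2.512 -1.54
endloop
endfacet
facet normal -0.003 0.846 -0.532
outer loop
vertex 0.284 -1.043 -2.094
vertex 0.988 -1.208 -2.36
vertex 0.305 -1.399 -2.66
endloop
endfacet
facet normal -0.910 -0.365 0.196
outer loop
vertex 0.284 -1.043 -2.094
vertex 0.305 -1.399 -2.66
vertex 0.992 -2.512 -1.54
endloop
endfacet
facet normal -0.002 0.846 -0.533
outer loop
vertex 0.305 -1.399 -2.66
vertex 0.988 -1.208 -2.36
vertex 0.839 -1.611 -2.999
endloop
endfacet
facet normal -0.546 -0.737 -0.398
outer loop
vertex 0.305 -1.399 -2.66
vertex 0.839 -1.611 -2.999
vertex 0.992 -2.512 -1.54
endloop
endfacet
facet normal -0.003 0.846 -0.533
outer loop
vertex 0.839 -1.611 -2.999
vertex 0.988 -1.208 -2.36
vertex 1.486 -1.52 -2.858
endloop
endfacet
facet normal 0.230 -0.817 -0.529
outer loop
vertex 0.839 -1.611 -2.999
vertex 1.486 -1.52 -2.858
vertex 0.992 -2.512 -1.54
endloop
endfacet
facet normal -0.003 0.846 -0.533
outer loop
vertex 1.486 -1.52 -2.858
vertex 0.988 -1.208 -2.36
vertex 1.757 -1.194 -2.342
endloop
endfacet
facet normal 0.835 -0.543 -0.096
outer loop
vertex 1.486 -1.52 -2.858
vertex 1.757 -1.194 -2.342
vertex 0.992 -2.512 -1.54
endloop
endfacet
facet normal -0.003 0.847 -0.532
outer loop
vertex 1.757 -1.194 -2.342
vertex 0.988 -1.208 -2.36
vertex 1.449 -0.879 -1.839
endloop
endfacet
facet normal 0.811 -0.122 0.573
outer loop
vertex 1.757 -1.194 -2.342
vertex 1.449 -0.879 -1.839
vertex 0.992 -2.512 -1.54
endloop
endfacet
facet normal -0.540 0.666 -0.514
outer loop
vertex -0.988 3.94 -2.101
vertex -1.182 4.16 -1.612
vertex -0.718 4.307 -1.909
endloop
endfacet
facet normal 0.746 -0.221 -0.628
outer loop
vertex -0.988 3.94 -2.101
vertex -0.718 4.307 -1.909
vertex 0.002 2.7 -0.488
endloop
endfacet
facet normal -0.540 0.666 -0.514
outer loop
vertex -0.718 4.307 -1.909
vertex -1.182 4.16 -1.612
vertex -0.798 4.563 -1.493
endloop
endfacet
facet normal 0.927 0.371 -0.050
outer loop
vertex -0.718 4.307 -1.909
vertex -0.798 4.563 -1.493
vertex 0.002 2.7 -0.488
endloop
endfacet
facet normal -0.540 0.667 -0.514
outer loop
vertex -0.798 4.563 -1.493
vertex -1.182 4.16 -1.612
vertex -1.167 4.515 -1.167
endloop
endfacet
facet normal 0.502 0.568 0.652
outer loop
vertex -0.798 4.563 -1.493
vertex -1.167 4.515 -1.167
vertex 0.002 2.7 -0.488
endloop
endfacet
facet normal -0.541 0.666 -0.513
outer loop
vertex -1.167 4.515 -1.167
vertex -1.182 4.16 -1.612
vertex -1.547 4.199 -1.177
endloop
endfacet
facet normal -0.209 0.222 0.952
outer loop
vertex -1.167 4.515 -1.167
vertex -1.547 4.199 -1.177
vertex 0.002 2.7 -0.488
endloop
endfacet
facet normal -0.541 0.666 -0.514
outer loop
vertex -1.547 4.199 -1.177
vertex -1.182 4.16 -1.612
vertex -1.653 3.853 -1.514
endloop
endfacet
facet normal -0.668 -0.404 0.625
outer loop
vertex -1.547 4.199 -1.177
vertex -1.653 3.853 -1.514
vertex 0.002 2.7 -0.488
endloop
endfacet
facet normal -0.541 0.666 -0.513
outer loop
vertex -1.653 3.853 -1.514
vertex -1.182 4.16 -1.612
vertex -1.404 3.738 -1.926
endloop
endfacet
facet normal -0.533 -0.842 -0.087
outer loop
vertex -1.653 3.853 -1.514
vertex -1.404 3.738 -1.926
vertex 0.002 2.7 -0.488
endloop
endfacet
facet normal -0.540 0.667 -0.514
outer loop
vertex -1.404 3.738 -1.926
vertex -1.182 4.16 -1.612
vertex -0.988 3.94 -2.101
endloop
endfacet
facet normal 0.098 -0.759 -0.644
outer loop
vertex -1.404 3.738 -1.926
vertex -0.988 3.94 -2.101
vertex 0.002 2.7 -0.488
endloop
endfacet

endsolid


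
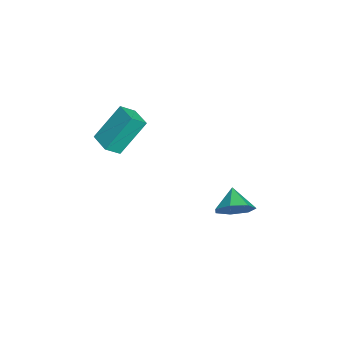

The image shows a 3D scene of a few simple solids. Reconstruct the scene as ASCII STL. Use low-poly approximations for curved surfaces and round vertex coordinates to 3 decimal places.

solid 
facet normal -0.908 -0.418 0.016
outer loop
vertex -2.496 -3.482 0.236
vertex -2.957 -2.425 1.695
vertex -2.776 -2.894 -0.278
endloop
endfacet
facet normal 0.248 -0.568 -0.785
outer loop
vertex -1.823 -2.455 -0.295
vertex -2.496 -3.482 0.236
vertex -2.776 -2.894 -0.278
endloop
endfacet
facet normal -0.908 -0.419 0.016
outer loop
vertex -2.776 -2.894 -0.278
vertex -2.957 -2.425 1.695
vertex -3.238 -1.837 1.181
endloop
endfacet
facet normal -0.337 0.708 -0.620
outer loop
vertex -3.238 -1.837 1.181
vertex -1.823 -2.455 -0.295
vertex -2.776 -2.894 -0.278
endloop
endfacet
facet normal 0.337 -0.708 0.620
outer loop
vertex -2.496 -3.482 0.236
vertex -2.004 -1.986 1.678
vertex -2.957 -2.425 1.695
endloop
endfacet
facet normal 0.247 -0.568 -0.785
outer loop
vertex -1.542 -3.043 0.219
vertex -2.496 -3.482 0.236
vertex -1.823 -2.455 -0.295
endloop
endfacet
facet normal 0.337 -0.708 0.620
outer loop
vertex -1.542 -3.043 0.219
vertex -2.004 -1.986 1.678
vertex -2.496 -3.482 0.236
endloop
endfacet
facet normal -0.248 0.568 0.785
outer loop
vertex -2.957 -2.425 1.695
vertex -2.004 -1.986 1.678
vertex -3.238 -1.837 1.181
endloop
endfacet
facet normal -0.337 0.709 -0.620
outer loop
vertex -2.284 -1.398 1.164
vertex -1.823 -2.455 -0.295
vertex -3.238 -1.837 1.181
endloop
endfacet
facet normal -0.247 0.568 0.785
outer loop
vertex -3.238 -1.837 1.181
vertex -2.004 -1.986 1.678
vertex -2.284 -1.398 1.164
endloop
endfacet
facet normal 0.908 0.419 -0.017
outer loop
vertex -2.284 -1.398 1.164
vertex -1.542 -3.043 0.219
vertex -1.823 -2.455 -0.295
endloop
endfacet
facet normal 0.908 0.419 -0.016
outer loop
vertex -2.004 -1.986 1.678
vertex -1.542 -3.043 0.219
vertex -2.284 -1.398 1.164
endloop
endfacet
facet normal 0.825 0.049 -0.563
outer loop
vertex -1.713 1.878 -3.584
vertex -2.194 2.118 -4.268
vertex -1.815 2.621 -3.669
endloop
endfacet
facet normal -0.019 0.111 0.994
outer loop
vertex -1.713 1.878 -3.584
vertex -1.815 2.621 -3.669
vertex -3.126 2.062 -3.632
endloop
endfacet
facet normal 0.825 0.049 -0.563
outer loop
vertex -1.815 2.621 -3.669
vertex -2.194 2.118 -4.268
vertex -2.202 2.985 -4.205
endloop
endfacet
facet normal -0.276 0.691 0.668
outer loop
vertex -1.815 2.621 -3.669
vertex -2.202 2.985 -4.205
vertex -3.126 2.062 -3.632
endloop
endfacet
facet normal 0.825 0.048 -0.562
outer loop
vertex -2.202 2.985 -4.205
vertex -2.194 2.118 -4.268
vertex -2.583 2.696 -4.789
endloop
endfacet
facet normal -0.679 0.730 0.082
outer loop
vertex -2.202 2.985 -4.205
vertex -2.583 2.696 -4.789
vertex -3.126 2.062 -3.632
endloop
endfacet
facet normal 0.825 0.048 -0.563
outer loop
vertex -2.583 2.696 -4.789
vertex -2.194 2.118 -4.268
vertex -2.671 1.971 -4.98
endloop
endfacet
facet normal -0.925 0.198 -0.325
outer loop
vertex -2.583 2.696 -4.789
vertex -2.671 1.971 -4.98
vertex -3.126 2.062 -3.632
endloop
endfacet
facet normal 0.825 0.049 -0.563
outer loop
vertex -2.671 1.971 -4.98
vertex -2.194 2.118 -4.268
vertex -2.4 1.357 -4.636
endloop
endfacet
facet normal -0.828 -0.503 -0.246
outer loop
vertex -2.671 1.971 -4.98
vertex -2.4 1.357 -4.636
vertex -3.126 2.062 -3.632
endloop
endfacet
facet normal 0.825 0.049 -0.563
outer loop
vertex -2.4 1.357 -4.636
vertex -2.194 2.118 -4.268
vertex -1.973 1.315 -4.014
endloop
endfacet
facet normal -0.463 -0.847 0.260
outer loop
vertex -2.4 1.357 -4.636
vertex -1.973 1.315 -4.014
vertex -3.126 2.062 -3.632
endloop
endfacet
facet normal 0.825 0.049 -0.563
outer loop
vertex -1.973 1.315 -4.014
vertex -2.194 2.118 -4.268
vertex -1.713 1.878 -3.584
endloop
endfacet
facet normal -0.102 -0.574 0.813
outer loop
vertex -1.973 1.315 -4.014
vertex -1.713 1.878 -3.584
vertex -3.126 2.062 -3.632
endloop
endfacet

endsolid


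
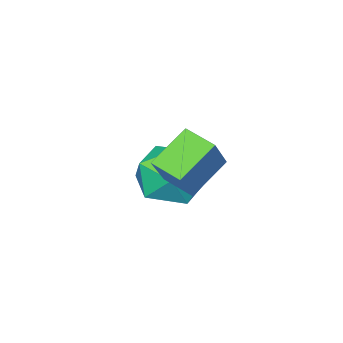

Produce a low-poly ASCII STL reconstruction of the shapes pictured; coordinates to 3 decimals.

solid 
facet normal -0.829 -0.003 0.560
outer loop
vertex 2.939 0.663 2.69
vertex 2.772 1.619 2.448
vertex 2.095 0.198 1.438
endloop
endfacet
facet normal 0.166 -0.956 0.243
outer loop
vertex 3.288 0.201 0.632
vertex 2.939 0.663 2.69
vertex 2.095 0.198 1.438
endloop
endfacet
facet normal -0.829 -0.003 0.560
outer loop
vertex 2.095 0.198 1.438
vertex 2.772 1.619 2.448
vertex 1.928 1.154 1.196
endloop
endfacet
facet normal -0.535 -0.294 -0.792
outer loop
vertex 1.928 1.154 1.196
vertex 3.288 0.201 0.632
vertex 2.095 0.198 1.438
endloop
endfacet
facet normal 0.535 0.294 0.792
outer loop
vertex 2.939 0.663 2.69
vertex 3.965 1.622 1.642
vertex 2.772 1.619 2.448
endloop
endfacet
facet normal 0.166 -0.956 0.243
outer loop
vertex 4.132 0.666 1.884
vertex 2.939 0.663 2.69
vertex 3.288 0.201 0.632
endloop
endfacet
facet normal 0.535 0.294 0.792
outer loop
vertex 4.132 0.666 1.884
vertex 3.965 1.622 1.642
vertex 2.939 0.663 2.69
endloop
endfacet
facet normal -0.166 0.956 -0.243
outer loop
vertex 2.772 1.619 2.448
vertex 3.965 1.622 1.642
vertex 1.928 1.154 1.196
endloop
endfacet
facet normal -0.535 -0.294 -0.792
outer loop
vertex 3.121 1.157 0.39
vertex 3.288 0.201 0.632
vertex 1.928 1.154 1.196
endloop
endfacet
facet normal -0.166 0.956 -0.243
outer loop
vertex 1.928 1.154 1.196
vertex 3.965 1.622 1.642
vertex 3.121 1.157 0.39
endloop
endfacet
facet normal 0.829 0.003 -0.560
outer loop
vertex 3.121 1.157 0.39
vertex 4.132 0.666 1.884
vertex 3.288 0.201 0.632
endloop
endfacet
facet normal 0.829 0.003 -0.560
outer loop
vertex 3.965 1.622 1.642
vertex 4.132 0.666 1.884
vertex 3.121 1.157 0.39
endloop
endfacet
facet normal -0.608 0.393 0.690
outer loop
vertex 1.185 -0.395 -0.404
vertex 0.639 -1.444 -0.288
vertex 1.579 -1.185 0.392
endloop
endfacet
facet normal 0.028 0.716 0.697
outer loop
vertex 1.185 -0.395 -0.404
vertex 1.579 -1.185 0.392
vertex 2.352 -0.571 -0.27
endloop
endfacet
facet normal 0.144 0.988 0.048
outer loop
vertex 1.185 -0.395 -0.404
vertex 2.352 -0.571 -0.27
vertex 1.891 -0.451 -1.358
endloop
endfacet
facet normal -0.421 0.833 -0.360
outer loop
vertex 1.185 -0.395 -0.404
vertex 1.891 -0.451 -1.358
vertex 0.832 -0.991 -1.369
endloop
endfacet
facet normal -0.885 0.465 0.037
outer loop
vertex 1.185 -0.395 -0.404
vertex 0.832 -0.991 -1.369
vertex 0.639 -1.444 -0.288
endloop
endfacet
facet normal 0.527 0.221 0.821
outer loop
vertex 2.352 -0.571 -0.27
vertex 1.579 -1.185 0.392
vertex 2.528 -1.729 -0.071
endloop
endfacet
facet normal -0.502 -0.303 0.810
outer loop
vertex 1.579 -1.185 0.392
vertex 0.639 -1.444 -0.288
vertex 1.469 -2.269 -0.082
endloop
endfacet
facet normal -0.950 -0.187 -0.248
outer loop
vertex 0.639 -1.444 -0.288
vertex 0.832 -0.991 -1.369
vertex 1.008 -2.149 -1.17
endloop
endfacet
facet normal -0.200 0.410 -0.890
outer loop
vertex 0.832 -0.991 -1.369
vertex 1.891 -0.451 -1.358
vertex 1.781 -1.535 -1.832
endloop
endfacet
facet normal 0.714 0.661 -0.230
outer loop
vertex 1.891 -0.451 -1.358
vertex 2.352 -0.571 -0.27
vertex 2.721 -1.276 -1.152
endloop
endfacet
facet normal 0.421 -0.833 0.360
outer loop
vertex 2.175 -2.325 -1.036
vertex 2.528 -1.729 -0.071
vertex 1.469 -2.269 -0.082
endloop
endfacet
facet normal -0.144 -0.988 -0.048
outer loop
vertex 2.175 -2.325 -1.036
vertex 1.469 -2.269 -0.082
vertex 1.008 -2.149 -1.17
endloop
endfacet
facet normal -0.028 -0.716 -0.697
outer loop
vertex 2.175 -2.325 -1.036
vertex 1.008 -2.149 -1.17
vertex 1.781 -1.535 -1.832
endloop
endfacet
facet normal 0.608 -0.393 -0.690
outer loop
vertex 2.175 -2.325 -1.036
vertex 1.781 -1.535 -1.832
vertex 2.721 -1.276 -1.152
endloop
endfacet
facet normal 0.885 -0.465 -0.037
outer loop
vertex 2.175 -2.325 -1.036
vertex 2.721 -1.276 -1.152
vertex 2.528 -1.729 -0.071
endloop
endfacet
facet normal 0.200 -0.410 0.890
outer loop
vertex 1.469 -2.269 -0.082
vertex 2.528 -1.729 -0.071
vertex 1.579 -1.185 0.392
endloop
endfacet
facet normal -0.714 -0.661 0.230
outer loop
vertex 1.008 -2.149 -1.17
vertex 1.469 -2.269 -0.082
vertex 0.639 -1.444 -0.288
endloop
endfacet
facet normal -0.527 -0.221 -0.821
outer loop
vertex 1.781 -1.535 -1.832
vertex 1.008 -2.149 -1.17
vertex 0.832 -0.991 -1.369
endloop
endfacet
facet normal 0.502 0.303 -0.810
outer loop
vertex 2.721 -1.276 -1.152
vertex 1.781 -1.535 -1.832
vertex 1.891 -0.451 -1.358
endloop
endfacet
facet normal 0.950 0.187 0.248
outer loop
vertex 2.528 -1.729 -0.071
vertex 2.721 -1.276 -1.152
vertex 2.352 -0.571 -0.27
endloop
endfacet

endsolid


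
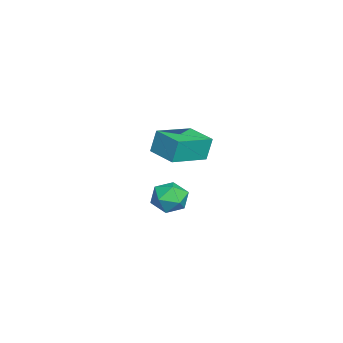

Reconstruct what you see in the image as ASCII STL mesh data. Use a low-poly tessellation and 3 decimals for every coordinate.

solid 
facet normal -0.720 0.622 0.307
outer loop
vertex 2.492 -2.691 -1.322
vertex 2.591 -2.956 -0.553
vertex 3.027 -2.317 -0.825
endloop
endfacet
facet normal -0.379 0.888 -0.260
outer loop
vertex 2.492 -2.691 -1.322
vertex 3.027 -2.317 -0.825
vertex 3.226 -2.461 -1.608
endloop
endfacet
facet normal -0.440 0.417 -0.795
outer loop
vertex 2.492 -2.691 -1.322
vertex 3.226 -2.461 -1.608
vertex 2.914 -3.19 -1.818
endloop
endfacet
facet normal -0.818 -0.138 -0.558
outer loop
vertex 2.492 -2.691 -1.322
vertex 2.914 -3.19 -1.818
vertex 2.521 -3.495 -1.166
endloop
endfacet
facet normal -0.992 -0.012 0.124
outer loop
vertex 2.492 -2.691 -1.322
vertex 2.521 -3.495 -1.166
vertex 2.591 -2.956 -0.553
endloop
endfacet
facet normal 0.313 0.945 -0.094
outer loop
vertex 3.226 -2.461 -1.608
vertex 3.027 -2.317 -0.825
vertex 3.779 -2.585 -1.014
endloop
endfacet
facet normal -0.240 0.514 0.823
outer loop
vertex 3.027 -2.317 -0.825
vertex 2.591 -2.956 -0.553
vertex 3.386 -2.89 -0.362
endloop
endfacet
facet normal -0.680 -0.510 0.526
outer loop
vertex 2.591 -2.956 -0.553
vertex 2.521 -3.495 -1.166
vertex 3.074 -3.619 -0.572
endloop
endfacet
facet normal -0.399 -0.714 -0.575
outer loop
vertex 2.521 -3.495 -1.166
vertex 2.914 -3.19 -1.818
vertex 3.273 -3.763 -1.355
endloop
endfacet
facet normal 0.215 0.184 -0.959
outer loop
vertex 2.914 -3.19 -1.818
vertex 3.226 -2.461 -1.608
vertex 3.709 -3.124 -1.627
endloop
endfacet
facet normal 0.818 0.138 0.558
outer loop
vertex 3.808 -3.389 -0.858
vertex 3.779 -2.585 -1.014
vertex 3.386 -2.89 -0.362
endloop
endfacet
facet normal 0.440 -0.417 0.795
outer loop
vertex 3.808 -3.389 -0.858
vertex 3.386 -2.89 -0.362
vertex 3.074 -3.619 -0.572
endloop
endfacet
facet normal 0.379 -0.888 0.260
outer loop
vertex 3.808 -3.389 -0.858
vertex 3.074 -3.619 -0.572
vertex 3.273 -3.763 -1.355
endloop
endfacet
facet normal 0.720 -0.622 -0.307
outer loop
vertex 3.808 -3.389 -0.858
vertex 3.273 -3.763 -1.355
vertex 3.709 -3.124 -1.627
endloop
endfacet
facet normal 0.992 0.012 -0.124
outer loop
vertex 3.808 -3.389 -0.858
vertex 3.709 -3.124 -1.627
vertex 3.779 -2.585 -1.014
endloop
endfacet
facet normal 0.399 0.714 0.575
outer loop
vertex 3.386 -2.89 -0.362
vertex 3.779 -2.585 -1.014
vertex 3.027 -2.317 -0.825
endloop
endfacet
facet normal -0.215 -0.184 0.959
outer loop
vertex 3.074 -3.619 -0.572
vertex 3.386 -2.89 -0.362
vertex 2.591 -2.956 -0.553
endloop
endfacet
facet normal -0.313 -0.945 0.094
outer loop
vertex 3.273 -3.763 -1.355
vertex 3.074 -3.619 -0.572
vertex 2.521 -3.495 -1.166
endloop
endfacet
facet normal 0.240 -0.514 -0.823
outer loop
vertex 3.709 -3.124 -1.627
vertex 3.273 -3.763 -1.355
vertex 2.914 -3.19 -1.818
endloop
endfacet
facet normal 0.680 0.510 -0.526
outer loop
vertex 3.779 -2.585 -1.014
vertex 3.709 -3.124 -1.627
vertex 3.226 -2.461 -1.608
endloop
endfacet
facet normal -0.700 -0.712 0.057
outer loop
vertex -1.514 -4.082 0.142
vertex -2.84 -2.815 -0.318
vertex -1.36 -4.321 -0.962
endloop
endfacet
facet normal 0.701 -0.670 0.243
outer loop
vertex -0.38 -3.325 -1.042
vertex -1.514 -4.082 0.142
vertex -1.36 -4.321 -0.962
endloop
endfacet
facet normal -0.700 -0.712 0.057
outer loop
vertex -1.36 -4.321 -0.962
vertex -2.84 -2.815 -0.318
vertex -2.686 -3.055 -1.422
endloop
endfacet
facet normal 0.135 -0.211 -0.968
outer loop
vertex -2.686 -3.055 -1.422
vertex -0.38 -3.325 -1.042
vertex -1.36 -4.321 -0.962
endloop
endfacet
facet normal -0.135 0.210 0.968
outer loop
vertex -1.514 -4.082 0.142
vertex -1.86 -1.819 -0.398
vertex -2.84 -2.815 -0.318
endloop
endfacet
facet normal 0.701 -0.670 0.243
outer loop
vertex -0.534 -3.085 0.062
vertex -1.514 -4.082 0.142
vertex -0.38 -3.325 -1.042
endloop
endfacet
facet normal -0.135 0.210 0.968
outer loop
vertex -0.534 -3.085 0.062
vertex -1.86 -1.819 -0.398
vertex -1.514 -4.082 0.142
endloop
endfacet
facet normal -0.701 0.670 -0.243
outer loop
vertex -2.84 -2.815 -0.318
vertex -1.86 -1.819 -0.398
vertex -2.686 -3.055 -1.422
endloop
endfacet
facet normal 0.135 -0.210 -0.968
outer loop
vertex -1.706 -2.058 -1.502
vertex -0.38 -3.325 -1.042
vertex -2.686 -3.055 -1.422
endloop
endfacet
facet normal -0.701 0.670 -0.243
outer loop
vertex -2.686 -3.055 -1.422
vertex -1.86 -1.819 -0.398
vertex -1.706 -2.058 -1.502
endloop
endfacet
facet normal 0.700 0.712 -0.057
outer loop
vertex -1.706 -2.058 -1.502
vertex -0.534 -3.085 0.062
vertex -0.38 -3.325 -1.042
endloop
endfacet
facet normal 0.700 0.712 -0.057
outer loop
vertex -1.86 -1.819 -0.398
vertex -0.534 -3.085 0.062
vertex -1.706 -2.058 -1.502
endloop
endfacet

endsolid


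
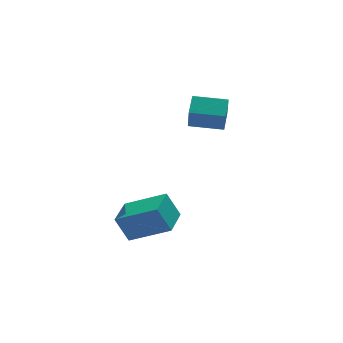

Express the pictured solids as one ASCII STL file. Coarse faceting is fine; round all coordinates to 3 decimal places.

solid 
facet normal -0.710 0.544 -0.447
outer loop
vertex -0.999 -3.643 0.884
vertex -0.258 -2.661 0.901
vertex -0.613 -3.918 -0.064
endloop
endfacet
facet normal -0.602 -0.798 -0.014
outer loop
vertex 0.538 -4.799 0.659
vertex -0.999 -3.643 0.884
vertex -0.613 -3.918 -0.064
endloop
endfacet
facet normal -0.711 0.544 -0.447
outer loop
vertex -0.613 -3.918 -0.064
vertex -0.258 -2.661 0.901
vertex 0.128 -2.936 -0.048
endloop
endfacet
facet normal 0.363 -0.260 -0.895
outer loop
vertex 0.128 -2.936 -0.048
vertex 0.538 -4.799 0.659
vertex -0.613 -3.918 -0.064
endloop
endfacet
facet normal -0.364 0.259 0.895
outer loop
vertex -0.999 -3.643 0.884
vertex 0.893 -3.542 1.624
vertex -0.258 -2.661 0.901
endloop
endfacet
facet normal -0.602 -0.798 -0.014
outer loop
vertex 0.152 -4.524 1.608
vertex -0.999 -3.643 0.884
vertex 0.538 -4.799 0.659
endloop
endfacet
facet normal -0.364 0.260 0.895
outer loop
vertex 0.152 -4.524 1.608
vertex 0.893 -3.542 1.624
vertex -0.999 -3.643 0.884
endloop
endfacet
facet normal 0.602 0.798 0.014
outer loop
vertex -0.258 -2.661 0.901
vertex 0.893 -3.542 1.624
vertex 0.128 -2.936 -0.048
endloop
endfacet
facet normal 0.364 -0.259 -0.895
outer loop
vertex 1.279 -3.817 0.676
vertex 0.538 -4.799 0.659
vertex 0.128 -2.936 -0.048
endloop
endfacet
facet normal 0.602 0.798 0.014
outer loop
vertex 0.128 -2.936 -0.048
vertex 0.893 -3.542 1.624
vertex 1.279 -3.817 0.676
endloop
endfacet
facet normal 0.710 -0.544 0.447
outer loop
vertex 1.279 -3.817 0.676
vertex 0.152 -4.524 1.608
vertex 0.538 -4.799 0.659
endloop
endfacet
facet normal 0.711 -0.543 0.447
outer loop
vertex 0.893 -3.542 1.624
vertex 0.152 -4.524 1.608
vertex 1.279 -3.817 0.676
endloop
endfacet
facet normal -0.866 0.493 0.080
outer loop
vertex 3.014 -0.487 3.499
vertex 3.478 0.269 3.868
vertex 3.133 -0.138 2.635
endloop
endfacet
facet normal -0.483 -0.787 -0.384
outer loop
vertex 4.242 -0.769 2.532
vertex 3.014 -0.487 3.499
vertex 3.133 -0.138 2.635
endloop
endfacet
facet normal -0.867 0.492 0.080
outer loop
vertex 3.133 -0.138 2.635
vertex 3.478 0.269 3.868
vertex 3.596 0.618 3.003
endloop
endfacet
facet normal 0.126 0.371 -0.920
outer loop
vertex 3.596 0.618 3.003
vertex 4.242 -0.769 2.532
vertex 3.133 -0.138 2.635
endloop
endfacet
facet normal -0.126 -0.372 0.920
outer loop
vertex 3.014 -0.487 3.499
vertex 4.587 -0.362 3.765
vertex 3.478 0.269 3.868
endloop
endfacet
facet normal -0.483 -0.787 -0.384
outer loop
vertex 4.124 -1.118 3.397
vertex 3.014 -0.487 3.499
vertex 4.242 -0.769 2.532
endloop
endfacet
facet normal -0.126 -0.371 0.920
outer loop
vertex 4.124 -1.118 3.397
vertex 4.587 -0.362 3.765
vertex 3.014 -0.487 3.499
endloop
endfacet
facet normal 0.483 0.787 0.383
outer loop
vertex 3.478 0.269 3.868
vertex 4.587 -0.362 3.765
vertex 3.596 0.618 3.003
endloop
endfacet
facet normal 0.127 0.371 -0.920
outer loop
vertex 4.706 -0.013 2.901
vertex 4.242 -0.769 2.532
vertex 3.596 0.618 3.003
endloop
endfacet
facet normal 0.483 0.787 0.384
outer loop
vertex 3.596 0.618 3.003
vertex 4.587 -0.362 3.765
vertex 4.706 -0.013 2.901
endloop
endfacet
facet normal 0.867 -0.493 -0.081
outer loop
vertex 4.706 -0.013 2.901
vertex 4.124 -1.118 3.397
vertex 4.242 -0.769 2.532
endloop
endfacet
facet normal 0.867 -0.492 -0.079
outer loop
vertex 4.587 -0.362 3.765
vertex 4.124 -1.118 3.397
vertex 4.706 -0.013 2.901
endloop
endfacet

endsolid


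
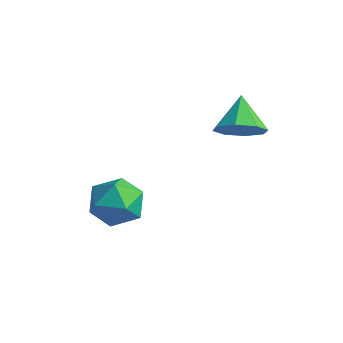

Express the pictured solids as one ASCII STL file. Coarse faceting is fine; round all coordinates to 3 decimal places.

solid 
facet normal 0.522 -0.575 -0.630
outer loop
vertex 2.501 1.884 1.475
vertex 1.701 1.885 0.811
vertex 2.537 2.486 0.955
endloop
endfacet
facet normal 0.473 0.559 0.680
outer loop
vertex 2.501 1.884 1.475
vertex 2.537 2.486 0.955
vertex 0.839 2.835 1.849
endloop
endfacet
facet normal 0.522 -0.576 -0.629
outer loop
vertex 2.537 2.486 0.955
vertex 1.701 1.885 0.811
vertex 2.084 2.735 0.351
endloop
endfacet
facet normal 0.286 0.942 0.174
outer loop
vertex 2.537 2.486 0.955
vertex 2.084 2.735 0.351
vertex 0.839 2.835 1.849
endloop
endfacet
facet normal 0.522 -0.576 -0.630
outer loop
vertex 2.084 2.735 0.351
vertex 1.701 1.885 0.811
vertex 1.406 2.487 0.016
endloop
endfacet
facet normal -0.222 0.943 -0.248
outer loop
vertex 2.084 2.735 0.351
vertex 1.406 2.487 0.016
vertex 0.839 2.835 1.849
endloop
endfacet
facet normal 0.522 -0.575 -0.629
outer loop
vertex 1.406 2.487 0.016
vertex 1.701 1.885 0.811
vertex 0.901 1.886 0.146
endloop
endfacet
facet normal -0.755 0.561 -0.340
outer loop
vertex 1.406 2.487 0.016
vertex 0.901 1.886 0.146
vertex 0.839 2.835 1.849
endloop
endfacet
facet normal 0.522 -0.576 -0.629
outer loop
vertex 0.901 1.886 0.146
vertex 1.701 1.885 0.811
vertex 0.864 1.284 0.667
endloop
endfacet
facet normal -0.999 0.020 -0.048
outer loop
vertex 0.901 1.886 0.146
vertex 0.864 1.284 0.667
vertex 0.839 2.835 1.849
endloop
endfacet
facet normal 0.522 -0.576 -0.630
outer loop
vertex 0.864 1.284 0.667
vertex 1.701 1.885 0.811
vertex 1.318 1.035 1.271
endloop
endfacet
facet normal -0.811 -0.363 0.459
outer loop
vertex 0.864 1.284 0.667
vertex 1.318 1.035 1.271
vertex 0.839 2.835 1.849
endloop
endfacet
facet normal 0.522 -0.576 -0.629
outer loop
vertex 1.318 1.035 1.271
vertex 1.701 1.885 0.811
vertex 1.995 1.283 1.606
endloop
endfacet
facet normal -0.303 -0.363 0.881
outer loop
vertex 1.318 1.035 1.271
vertex 1.995 1.283 1.606
vertex 0.839 2.835 1.849
endloop
endfacet
facet normal 0.522 -0.576 -0.629
outer loop
vertex 1.995 1.283 1.606
vertex 1.701 1.885 0.811
vertex 2.501 1.884 1.475
endloop
endfacet
facet normal 0.230 0.019 0.973
outer loop
vertex 1.995 1.283 1.606
vertex 2.501 1.884 1.475
vertex 0.839 2.835 1.849
endloop
endfacet
facet normal -0.527 0.141 0.838
outer loop
vertex -1.103 -1.474 -1.601
vertex -1.532 -2.579 -1.685
vertex -0.526 -2.376 -1.086
endloop
endfacet
facet normal 0.072 0.529 0.846
outer loop
vertex -1.103 -1.474 -1.601
vertex -0.526 -2.376 -1.086
vertex 0.082 -1.535 -1.664
endloop
endfacet
facet normal 0.064 0.959 0.276
outer loop
vertex -1.103 -1.474 -1.601
vertex 0.082 -1.535 -1.664
vertex -0.548 -1.218 -2.62
endloop
endfacet
facet normal -0.540 0.837 -0.084
outer loop
vertex -1.103 -1.474 -1.601
vertex -0.548 -1.218 -2.62
vertex -1.546 -1.863 -2.633
endloop
endfacet
facet normal -0.906 0.332 0.264
outer loop
vertex -1.103 -1.474 -1.601
vertex -1.546 -1.863 -2.633
vertex -1.532 -2.579 -1.685
endloop
endfacet
facet normal 0.624 0.083 0.777
outer loop
vertex 0.082 -1.535 -1.664
vertex -0.526 -2.376 -1.086
vertex 0.386 -2.677 -1.787
endloop
endfacet
facet normal -0.345 -0.545 0.764
outer loop
vertex -0.526 -2.376 -1.086
vertex -1.532 -2.579 -1.685
vertex -0.612 -3.322 -1.8
endloop
endfacet
facet normal -0.957 -0.237 -0.165
outer loop
vertex -1.532 -2.579 -1.685
vertex -1.546 -1.863 -2.633
vertex -1.242 -3.005 -2.756
endloop
endfacet
facet normal -0.366 0.582 -0.726
outer loop
vertex -1.546 -1.863 -2.633
vertex -0.548 -1.218 -2.62
vertex -0.634 -2.164 -3.334
endloop
endfacet
facet normal 0.611 0.779 -0.144
outer loop
vertex -0.548 -1.218 -2.62
vertex 0.082 -1.535 -1.664
vertex 0.372 -1.961 -2.735
endloop
endfacet
facet normal 0.540 -0.837 0.084
outer loop
vertex -0.057 -3.066 -2.819
vertex 0.386 -2.677 -1.787
vertex -0.612 -3.322 -1.8
endloop
endfacet
facet normal -0.064 -0.959 -0.276
outer loop
vertex -0.057 -3.066 -2.819
vertex -0.612 -3.322 -1.8
vertex -1.242 -3.005 -2.756
endloop
endfacet
facet normal -0.072 -0.529 -0.846
outer loop
vertex -0.057 -3.066 -2.819
vertex -1.242 -3.005 -2.756
vertex -0.634 -2.164 -3.334
endloop
endfacet
facet normal 0.527 -0.141 -0.838
outer loop
vertex -0.057 -3.066 -2.819
vertex -0.634 -2.164 -3.334
vertex 0.372 -1.961 -2.735
endloop
endfacet
facet normal 0.906 -0.332 -0.264
outer loop
vertex -0.057 -3.066 -2.819
vertex 0.372 -1.961 -2.735
vertex 0.386 -2.677 -1.787
endloop
endfacet
facet normal 0.366 -0.582 0.726
outer loop
vertex -0.612 -3.322 -1.8
vertex 0.386 -2.677 -1.787
vertex -0.526 -2.376 -1.086
endloop
endfacet
facet normal -0.611 -0.779 0.144
outer loop
vertex -1.242 -3.005 -2.756
vertex -0.612 -3.322 -1.8
vertex -1.532 -2.579 -1.685
endloop
endfacet
facet normal -0.624 -0.083 -0.777
outer loop
vertex -0.634 -2.164 -3.334
vertex -1.242 -3.005 -2.756
vertex -1.546 -1.863 -2.633
endloop
endfacet
facet normal 0.345 0.545 -0.764
outer loop
vertex 0.372 -1.961 -2.735
vertex -0.634 -2.164 -3.334
vertex -0.548 -1.218 -2.62
endloop
endfacet
facet normal 0.957 0.237 0.165
outer loop
vertex 0.386 -2.677 -1.787
vertex 0.372 -1.961 -2.735
vertex 0.082 -1.535 -1.664
endloop
endfacet

endsolid


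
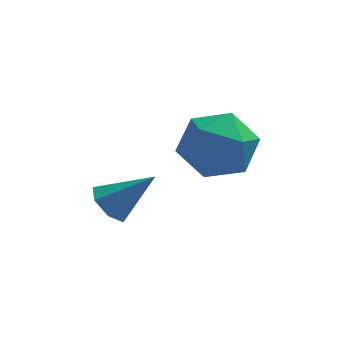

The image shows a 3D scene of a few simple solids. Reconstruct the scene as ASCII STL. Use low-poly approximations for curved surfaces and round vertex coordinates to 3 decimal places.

solid 
facet normal -0.741 0.010 -0.671
outer loop
vertex -3.82 1.741 -3.763
vertex -4.316 1.609 -3.217
vertex -4.072 2.268 -3.477
endloop
endfacet
facet normal 0.784 0.540 -0.305
outer loop
vertex -3.82 1.741 -3.763
vertex -4.072 2.268 -3.477
vertex -3.064 1.591 -2.083
endloop
endfacet
facet normal -0.741 0.010 -0.671
outer loop
vertex -4.072 2.268 -3.477
vertex -4.316 1.609 -3.217
vertex -4.508 2.299 -2.995
endloop
endfacet
facet normal 0.312 0.924 0.223
outer loop
vertex -4.072 2.268 -3.477
vertex -4.508 2.299 -2.995
vertex -3.064 1.591 -2.083
endloop
endfacet
facet normal -0.741 0.010 -0.672
outer loop
vertex -4.508 2.299 -2.995
vertex -4.316 1.609 -3.217
vertex -4.8 1.81 -2.68
endloop
endfacet
facet normal -0.188 0.609 0.771
outer loop
vertex -4.508 2.299 -2.995
vertex -4.8 1.81 -2.68
vertex -3.064 1.591 -2.083
endloop
endfacet
facet normal -0.741 0.011 -0.672
outer loop
vertex -4.8 1.81 -2.68
vertex -4.316 1.609 -3.217
vertex -4.728 1.169 -2.77
endloop
endfacet
facet normal -0.339 -0.168 0.925
outer loop
vertex -4.8 1.81 -2.68
vertex -4.728 1.169 -2.77
vertex -3.064 1.591 -2.083
endloop
endfacet
facet normal -0.741 0.011 -0.672
outer loop
vertex -4.728 1.169 -2.77
vertex -4.316 1.609 -3.217
vertex -4.346 0.86 -3.196
endloop
endfacet
facet normal -0.027 -0.821 0.571
outer loop
vertex -4.728 1.169 -2.77
vertex -4.346 0.86 -3.196
vertex -3.064 1.591 -2.083
endloop
endfacet
facet normal -0.741 0.011 -0.671
outer loop
vertex -4.346 0.86 -3.196
vertex -4.316 1.609 -3.217
vertex -3.942 1.114 -3.638
endloop
endfacet
facet normal 0.512 -0.859 -0.026
outer loop
vertex -4.346 0.86 -3.196
vertex -3.942 1.114 -3.638
vertex -3.064 1.591 -2.083
endloop
endfacet
facet normal -0.741 0.010 -0.671
outer loop
vertex -3.942 1.114 -3.638
vertex -4.316 1.609 -3.217
vertex -3.82 1.741 -3.763
endloop
endfacet
facet normal 0.874 -0.253 -0.416
outer loop
vertex -3.942 1.114 -3.638
vertex -3.82 1.741 -3.763
vertex -3.064 1.591 -2.083
endloop
endfacet
facet normal 0.074 0.849 -0.524
outer loop
vertex -0.807 2.242 -1.849
vertex -1.979 2.542 -1.529
vertex -1.022 2.903 -0.809
endloop
endfacet
facet normal 0.711 0.651 -0.267
outer loop
vertex -0.807 2.242 -1.849
vertex -1.022 2.903 -0.809
vertex -0.175 1.982 -0.801
endloop
endfacet
facet normal 0.856 -0.002 -0.517
outer loop
vertex -0.807 2.242 -1.849
vertex -0.175 1.982 -0.801
vertex -0.609 1.052 -1.516
endloop
endfacet
facet normal 0.311 -0.208 -0.928
outer loop
vertex -0.807 2.242 -1.849
vertex -0.609 1.052 -1.516
vertex -1.724 1.398 -1.967
endloop
endfacet
facet normal -0.173 0.318 -0.932
outer loop
vertex -0.807 2.242 -1.849
vertex -1.724 1.398 -1.967
vertex -1.979 2.542 -1.529
endloop
endfacet
facet normal 0.658 0.609 0.443
outer loop
vertex -0.175 1.982 -0.801
vertex -1.022 2.903 -0.809
vertex -0.956 2.122 0.167
endloop
endfacet
facet normal -0.371 0.928 0.028
outer loop
vertex -1.022 2.903 -0.809
vertex -1.979 2.542 -1.529
vertex -2.071 2.468 -0.284
endloop
endfacet
facet normal -0.771 0.070 -0.633
outer loop
vertex -1.979 2.542 -1.529
vertex -1.724 1.398 -1.967
vertex -2.505 1.538 -0.999
endloop
endfacet
facet normal 0.011 -0.780 -0.625
outer loop
vertex -1.724 1.398 -1.967
vertex -0.609 1.052 -1.516
vertex -1.658 0.617 -0.991
endloop
endfacet
facet normal 0.894 -0.447 0.039
outer loop
vertex -0.609 1.052 -1.516
vertex -0.175 1.982 -0.801
vertex -0.701 0.978 -0.271
endloop
endfacet
facet normal -0.311 0.208 0.928
outer loop
vertex -1.873 1.278 0.049
vertex -0.956 2.122 0.167
vertex -2.071 2.468 -0.284
endloop
endfacet
facet normal -0.856 0.002 0.517
outer loop
vertex -1.873 1.278 0.049
vertex -2.071 2.468 -0.284
vertex -2.505 1.538 -0.999
endloop
endfacet
facet normal -0.711 -0.651 0.267
outer loop
vertex -1.873 1.278 0.049
vertex -2.505 1.538 -0.999
vertex -1.658 0.617 -0.991
endloop
endfacet
facet normal -0.074 -0.849 0.524
outer loop
vertex -1.873 1.278 0.049
vertex -1.658 0.617 -0.991
vertex -0.701 0.978 -0.271
endloop
endfacet
facet normal 0.173 -0.318 0.932
outer loop
vertex -1.873 1.278 0.049
vertex -0.701 0.978 -0.271
vertex -0.956 2.122 0.167
endloop
endfacet
facet normal -0.011 0.780 0.625
outer loop
vertex -2.071 2.468 -0.284
vertex -0.956 2.122 0.167
vertex -1.022 2.903 -0.809
endloop
endfacet
facet normal -0.894 0.447 -0.039
outer loop
vertex -2.505 1.538 -0.999
vertex -2.071 2.468 -0.284
vertex -1.979 2.542 -1.529
endloop
endfacet
facet normal -0.658 -0.609 -0.443
outer loop
vertex -1.658 0.617 -0.991
vertex -2.505 1.538 -0.999
vertex -1.724 1.398 -1.967
endloop
endfacet
facet normal 0.371 -0.928 -0.028
outer loop
vertex -0.701 0.978 -0.271
vertex -1.658 0.617 -0.991
vertex -0.609 1.052 -1.516
endloop
endfacet
facet normal 0.771 -0.070 0.633
outer loop
vertex -0.956 2.122 0.167
vertex -0.701 0.978 -0.271
vertex -0.175 1.982 -0.801
endloop
endfacet

endsolid


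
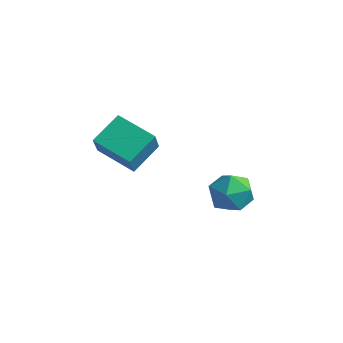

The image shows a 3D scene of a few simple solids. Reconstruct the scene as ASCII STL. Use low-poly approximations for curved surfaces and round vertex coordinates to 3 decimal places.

solid 
facet normal 0.384 0.461 0.800
outer loop
vertex 2.795 0.91 0.231
vertex 2.621 0.124 0.767
vertex 3.466 0.218 0.307
endloop
endfacet
facet normal 0.692 0.693 0.199
outer loop
vertex 2.795 0.91 0.231
vertex 3.466 0.218 0.307
vertex 3.296 0.634 -0.549
endloop
endfacet
facet normal 0.181 0.958 -0.222
outer loop
vertex 2.795 0.91 0.231
vertex 3.296 0.634 -0.549
vertex 2.345 0.798 -0.618
endloop
endfacet
facet normal -0.444 0.888 0.118
outer loop
vertex 2.795 0.91 0.231
vertex 2.345 0.798 -0.618
vertex 1.928 0.482 0.195
endloop
endfacet
facet normal -0.318 0.581 0.749
outer loop
vertex 2.795 0.91 0.231
vertex 1.928 0.482 0.195
vertex 2.621 0.124 0.767
endloop
endfacet
facet normal 0.983 0.132 -0.131
outer loop
vertex 3.296 0.634 -0.549
vertex 3.466 0.218 0.307
vertex 3.432 -0.322 -0.495
endloop
endfacet
facet normal 0.484 -0.244 0.840
outer loop
vertex 3.466 0.218 0.307
vertex 2.621 0.124 0.767
vertex 3.015 -0.638 0.318
endloop
endfacet
facet normal -0.651 -0.050 0.757
outer loop
vertex 2.621 0.124 0.767
vertex 1.928 0.482 0.195
vertex 2.064 -0.474 0.249
endloop
endfacet
facet normal -0.855 0.447 -0.265
outer loop
vertex 1.928 0.482 0.195
vertex 2.345 0.798 -0.618
vertex 1.894 -0.058 -0.607
endloop
endfacet
facet normal 0.156 0.560 -0.814
outer loop
vertex 2.345 0.798 -0.618
vertex 3.296 0.634 -0.549
vertex 2.739 0.036 -1.067
endloop
endfacet
facet normal 0.444 -0.888 -0.118
outer loop
vertex 2.565 -0.75 -0.531
vertex 3.432 -0.322 -0.495
vertex 3.015 -0.638 0.318
endloop
endfacet
facet normal -0.181 -0.958 0.222
outer loop
vertex 2.565 -0.75 -0.531
vertex 3.015 -0.638 0.318
vertex 2.064 -0.474 0.249
endloop
endfacet
facet normal -0.692 -0.693 -0.199
outer loop
vertex 2.565 -0.75 -0.531
vertex 2.064 -0.474 0.249
vertex 1.894 -0.058 -0.607
endloop
endfacet
facet normal -0.384 -0.461 -0.800
outer loop
vertex 2.565 -0.75 -0.531
vertex 1.894 -0.058 -0.607
vertex 2.739 0.036 -1.067
endloop
endfacet
facet normal 0.318 -0.581 -0.749
outer loop
vertex 2.565 -0.75 -0.531
vertex 2.739 0.036 -1.067
vertex 3.432 -0.322 -0.495
endloop
endfacet
facet normal 0.855 -0.447 0.265
outer loop
vertex 3.015 -0.638 0.318
vertex 3.432 -0.322 -0.495
vertex 3.466 0.218 0.307
endloop
endfacet
facet normal -0.156 -0.560 0.814
outer loop
vertex 2.064 -0.474 0.249
vertex 3.015 -0.638 0.318
vertex 2.621 0.124 0.767
endloop
endfacet
facet normal -0.983 -0.132 0.131
outer loop
vertex 1.894 -0.058 -0.607
vertex 2.064 -0.474 0.249
vertex 1.928 0.482 0.195
endloop
endfacet
facet normal -0.484 0.244 -0.840
outer loop
vertex 2.739 0.036 -1.067
vertex 1.894 -0.058 -0.607
vertex 2.345 0.798 -0.618
endloop
endfacet
facet normal 0.651 0.050 -0.757
outer loop
vertex 3.432 -0.322 -0.495
vertex 2.739 0.036 -1.067
vertex 3.296 0.634 -0.549
endloop
endfacet
facet normal -0.957 -0.084 0.276
outer loop
vertex 0.202 -4.575 4.236
vertex 0.291 -3.344 4.918
vertex -0.15 -3.975 3.198
endloop
endfacet
facet normal -0.063 -0.873 -0.483
outer loop
vertex 1.429 -3.836 2.742
vertex 0.202 -4.575 4.236
vertex -0.15 -3.975 3.198
endloop
endfacet
facet normal -0.957 -0.085 0.277
outer loop
vertex -0.15 -3.975 3.198
vertex 0.291 -3.344 4.918
vertex -0.062 -2.744 3.88
endloop
endfacet
facet normal -0.282 0.480 -0.831
outer loop
vertex -0.062 -2.744 3.88
vertex 1.429 -3.836 2.742
vertex -0.15 -3.975 3.198
endloop
endfacet
facet normal 0.282 -0.480 0.830
outer loop
vertex 0.202 -4.575 4.236
vertex 1.87 -3.205 4.462
vertex 0.291 -3.344 4.918
endloop
endfacet
facet normal -0.063 -0.873 -0.483
outer loop
vertex 1.782 -4.436 3.78
vertex 0.202 -4.575 4.236
vertex 1.429 -3.836 2.742
endloop
endfacet
facet normal 0.282 -0.480 0.831
outer loop
vertex 1.782 -4.436 3.78
vertex 1.87 -3.205 4.462
vertex 0.202 -4.575 4.236
endloop
endfacet
facet normal 0.063 0.873 0.483
outer loop
vertex 0.291 -3.344 4.918
vertex 1.87 -3.205 4.462
vertex -0.062 -2.744 3.88
endloop
endfacet
facet normal -0.282 0.480 -0.830
outer loop
vertex 1.518 -2.605 3.424
vertex 1.429 -3.836 2.742
vertex -0.062 -2.744 3.88
endloop
endfacet
facet normal 0.063 0.873 0.483
outer loop
vertex -0.062 -2.744 3.88
vertex 1.87 -3.205 4.462
vertex 1.518 -2.605 3.424
endloop
endfacet
facet normal 0.957 0.084 -0.277
outer loop
vertex 1.518 -2.605 3.424
vertex 1.782 -4.436 3.78
vertex 1.429 -3.836 2.742
endloop
endfacet
facet normal 0.957 0.084 -0.276
outer loop
vertex 1.87 -3.205 4.462
vertex 1.782 -4.436 3.78
vertex 1.518 -2.605 3.424
endloop
endfacet

endsolid


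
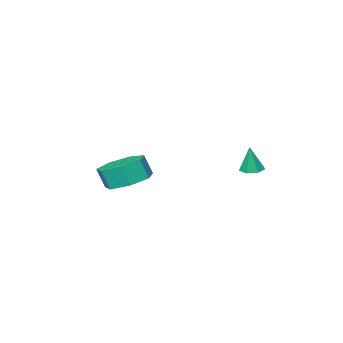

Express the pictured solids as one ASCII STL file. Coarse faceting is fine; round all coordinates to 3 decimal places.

solid 
facet normal -0.198 0.316 -0.928
outer loop
vertex 0.225 -0.847 0.188
vertex -0.351 -1.709 0.017
vertex -0.659 -0.781 0.399
endloop
endfacet
facet normal 0.140 0.946 0.293
outer loop
vertex 0.225 -0.847 0.188
vertex -0.659 -0.781 0.399
vertex 0.426 -1.17 1.135
endloop
endfacet
facet normal 0.141 0.946 0.292
outer loop
vertex 0.426 -1.17 1.135
vertex -0.659 -0.781 0.399
vertex -0.458 -1.103 1.345
endloop
endfacet
facet normal 0.196 -0.317 0.928
outer loop
vertex 0.426 -1.17 1.135
vertex -0.458 -1.103 1.345
vertex -0.149 -2.031 0.963
endloop
endfacet
facet normal -0.197 0.316 -0.928
outer loop
vertex -0.659 -0.781 0.399
vertex -0.351 -1.709 0.017
vertex -1.311 -1.413 0.322
endloop
endfacet
facet normal -0.670 0.647 0.363
outer loop
vertex -0.659 -0.781 0.399
vertex -1.311 -1.413 0.322
vertex -0.458 -1.103 1.345
endloop
endfacet
facet normal -0.671 0.646 0.364
outer loop
vertex -0.458 -1.103 1.345
vertex -1.311 -1.413 0.322
vertex -1.109 -1.736 1.268
endloop
endfacet
facet normal 0.198 -0.316 0.928
outer loop
vertex -0.458 -1.103 1.345
vertex -1.109 -1.736 1.268
vertex -0.149 -2.031 0.963
endloop
endfacet
facet normal -0.197 0.317 -0.928
outer loop
vertex -1.311 -1.413 0.322
vertex -0.351 -1.709 0.017
vertex -1.239 -2.268 0.015
endloop
endfacet
facet normal -0.977 -0.140 0.161
outer loop
vertex -1.311 -1.413 0.322
vertex -1.239 -2.268 0.015
vertex -1.109 -1.736 1.268
endloop
endfacet
facet normal -0.977 -0.138 0.160
outer loop
vertex -1.109 -1.736 1.268
vertex -1.239 -2.268 0.015
vertex -1.038 -2.591 0.962
endloop
endfacet
facet normal 0.198 -0.316 0.928
outer loop
vertex -1.109 -1.736 1.268
vertex -1.038 -2.591 0.962
vertex -0.149 -2.031 0.963
endloop
endfacet
facet normal -0.197 0.316 -0.928
outer loop
vertex -1.239 -2.268 0.015
vertex -0.351 -1.709 0.017
vertex -0.499 -2.702 -0.29
endloop
endfacet
facet normal -0.548 -0.820 -0.163
outer loop
vertex -1.239 -2.268 0.015
vertex -0.499 -2.702 -0.29
vertex -1.038 -2.591 0.962
endloop
endfacet
facet normal -0.547 -0.821 -0.163
outer loop
vertex -1.038 -2.591 0.962
vertex -0.499 -2.702 -0.29
vertex -0.297 -3.024 0.656
endloop
endfacet
facet normal 0.198 -0.316 0.928
outer loop
vertex -1.038 -2.591 0.962
vertex -0.297 -3.024 0.656
vertex -0.149 -2.031 0.963
endloop
endfacet
facet normal -0.198 0.316 -0.928
outer loop
vertex -0.499 -2.702 -0.29
vertex -0.351 -1.709 0.017
vertex 0.353 -2.388 -0.365
endloop
endfacet
facet normal 0.294 -0.884 -0.364
outer loop
vertex -0.499 -2.702 -0.29
vertex 0.353 -2.388 -0.365
vertex -0.297 -3.024 0.656
endloop
endfacet
facet normal 0.294 -0.884 -0.363
outer loop
vertex -0.297 -3.024 0.656
vertex 0.353 -2.388 -0.365
vertex 0.555 -2.71 0.582
endloop
endfacet
facet normal 0.197 -0.316 0.928
outer loop
vertex -0.297 -3.024 0.656
vertex 0.555 -2.71 0.582
vertex -0.149 -2.031 0.963
endloop
endfacet
facet normal -0.198 0.316 -0.928
outer loop
vertex 0.353 -2.388 -0.365
vertex -0.351 -1.709 0.017
vertex 0.675 -1.562 -0.152
endloop
endfacet
facet normal 0.914 -0.281 -0.291
outer loop
vertex 0.353 -2.388 -0.365
vertex 0.675 -1.562 -0.152
vertex 0.555 -2.71 0.582
endloop
endfacet
facet normal 0.914 -0.282 -0.291
outer loop
vertex 0.555 -2.71 0.582
vertex 0.675 -1.562 -0.152
vertex 0.877 -1.885 0.795
endloop
endfacet
facet normal 0.197 -0.316 0.928
outer loop
vertex 0.555 -2.71 0.582
vertex 0.877 -1.885 0.795
vertex -0.149 -2.031 0.963
endloop
endfacet
facet normal -0.198 0.316 -0.928
outer loop
vertex 0.675 -1.562 -0.152
vertex -0.351 -1.709 0.017
vertex 0.225 -0.847 0.188
endloop
endfacet
facet normal 0.847 0.532 0.001
outer loop
vertex 0.675 -1.562 -0.152
vertex 0.225 -0.847 0.188
vertex 0.877 -1.885 0.795
endloop
endfacet
facet normal 0.846 0.533 0.002
outer loop
vertex 0.877 -1.885 0.795
vertex 0.225 -0.847 0.188
vertex 0.426 -1.17 1.135
endloop
endfacet
facet normal 0.197 -0.317 0.928
outer loop
vertex 0.877 -1.885 0.795
vertex 0.426 -1.17 1.135
vertex -0.149 -2.031 0.963
endloop
endfacet
facet normal -0.131 -0.026 -0.991
outer loop
vertex -2.309 3.318 1.553
vertex -2.769 3.085 1.62
vertex -2.664 3.593 1.593
endloop
endfacet
facet normal 0.609 0.747 0.269
outer loop
vertex -2.309 3.318 1.553
vertex -2.664 3.593 1.593
vertex -2.611 3.115 2.8
endloop
endfacet
facet normal -0.133 -0.025 -0.991
outer loop
vertex -2.664 3.593 1.593
vertex -2.769 3.085 1.62
vertex -3.098 3.486 1.654
endloop
endfacet
facet normal -0.173 0.913 0.369
outer loop
vertex -2.664 3.593 1.593
vertex -3.098 3.486 1.654
vertex -2.611 3.115 2.8
endloop
endfacet
facet normal -0.132 -0.025 -0.991
outer loop
vertex -3.098 3.486 1.654
vertex -2.769 3.085 1.62
vertex -3.284 3.076 1.689
endloop
endfacet
facet normal -0.791 0.398 0.465
outer loop
vertex -3.098 3.486 1.654
vertex -3.284 3.076 1.689
vertex -2.611 3.115 2.8
endloop
endfacet
facet normal -0.132 -0.027 -0.991
outer loop
vertex -3.284 3.076 1.689
vertex -2.769 3.085 1.62
vertex -3.082 2.673 1.673
endloop
endfacet
facet normal -0.775 -0.407 0.484
outer loop
vertex -3.284 3.076 1.689
vertex -3.082 2.673 1.673
vertex -2.611 3.115 2.8
endloop
endfacet
facet normal -0.132 -0.027 -0.991
outer loop
vertex -3.082 2.673 1.673
vertex -2.769 3.085 1.62
vertex -2.644 2.58 1.617
endloop
endfacet
facet normal -0.139 -0.901 0.411
outer loop
vertex -3.082 2.673 1.673
vertex -2.644 2.58 1.617
vertex -2.611 3.115 2.8
endloop
endfacet
facet normal -0.133 -0.027 -0.991
outer loop
vertex -2.644 2.58 1.617
vertex -2.769 3.085 1.62
vertex -2.3 2.867 1.563
endloop
endfacet
facet normal 0.638 -0.708 0.302
outer loop
vertex -2.644 2.58 1.617
vertex -2.3 2.867 1.563
vertex -2.611 3.115 2.8
endloop
endfacet
facet normal -0.132 -0.025 -0.991
outer loop
vertex -2.3 2.867 1.563
vertex -2.769 3.085 1.62
vertex -2.309 3.318 1.553
endloop
endfacet
facet normal 0.971 0.025 0.239
outer loop
vertex -2.3 2.867 1.563
vertex -2.309 3.318 1.553
vertex -2.611 3.115 2.8
endloop
endfacet

endsolid
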